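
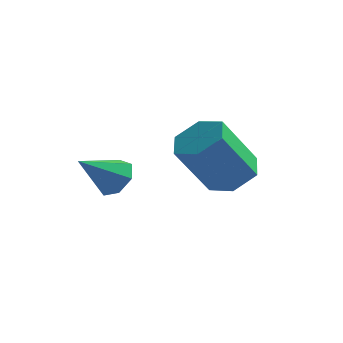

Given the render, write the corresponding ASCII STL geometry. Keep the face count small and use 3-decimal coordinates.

solid 
facet normal 0.533 0.557 -0.637
outer loop
vertex -1.157 0.887 3.455
vertex -1.618 1.136 3.287
vertex -1.281 1.281 3.696
endloop
endfacet
facet normal 0.534 -0.312 0.785
outer loop
vertex -1.157 0.887 3.455
vertex -1.281 1.281 3.696
vertex -2.242 0.484 4.033
endloop
endfacet
facet normal 0.533 0.557 -0.637
outer loop
vertex -1.281 1.281 3.696
vertex -1.618 1.136 3.287
vertex -1.658 1.565 3.629
endloop
endfacet
facet normal 0.070 0.316 0.946
outer loop
vertex -1.281 1.281 3.696
vertex -1.658 1.565 3.629
vertex -2.242 0.484 4.033
endloop
endfacet
facet normal 0.532 0.557 -0.637
outer loop
vertex -1.658 1.565 3.629
vertex -1.618 1.136 3.287
vertex -2.006 1.526 3.304
endloop
endfacet
facet normal -0.604 0.544 0.582
outer loop
vertex -1.658 1.565 3.629
vertex -2.006 1.526 3.304
vertex -2.242 0.484 4.033
endloop
endfacet
facet normal 0.532 0.557 -0.638
outer loop
vertex -2.006 1.526 3.304
vertex -1.618 1.136 3.287
vertex -2.062 1.193 2.967
endloop
endfacet
facet normal -0.980 0.199 -0.033
outer loop
vertex -2.006 1.526 3.304
vertex -2.062 1.193 2.967
vertex -2.242 0.484 4.033
endloop
endfacet
facet normal 0.531 0.557 -0.638
outer loop
vertex -2.062 1.193 2.967
vertex -1.618 1.136 3.287
vertex -1.784 0.817 2.87
endloop
endfacet
facet normal -0.774 -0.459 -0.436
outer loop
vertex -2.062 1.193 2.967
vertex -1.784 0.817 2.87
vertex -2.242 0.484 4.033
endloop
endfacet
facet normal 0.534 0.556 -0.638
outer loop
vertex -1.784 0.817 2.87
vertex -1.618 1.136 3.287
vertex -1.382 0.681 3.088
endloop
endfacet
facet normal -0.141 -0.936 -0.323
outer loop
vertex -1.784 0.817 2.87
vertex -1.382 0.681 3.088
vertex -2.242 0.484 4.033
endloop
endfacet
facet normal 0.533 0.556 -0.638
outer loop
vertex -1.382 0.681 3.088
vertex -1.618 1.136 3.287
vertex -1.157 0.887 3.455
endloop
endfacet
facet normal 0.440 -0.871 0.219
outer loop
vertex -1.382 0.681 3.088
vertex -1.157 0.887 3.455
vertex -2.242 0.484 4.033
endloop
endfacet
facet normal 0.419 0.349 -0.839
outer loop
vertex 0.852 3.971 2.892
vertex 0.399 3.572 2.5
vertex 0.217 4.243 2.688
endloop
endfacet
facet normal 0.218 0.858 0.465
outer loop
vertex 0.852 3.971 2.892
vertex 0.217 4.243 2.688
vertex 0.175 3.407 4.251
endloop
endfacet
facet normal 0.219 0.858 0.465
outer loop
vertex 0.175 3.407 4.251
vertex 0.217 4.243 2.688
vertex -0.46 3.679 4.048
endloop
endfacet
facet normal -0.417 -0.348 0.840
outer loop
vertex 0.175 3.407 4.251
vertex -0.46 3.679 4.048
vertex -0.279 3.008 3.86
endloop
endfacet
facet normal 0.418 0.348 -0.839
outer loop
vertex 0.217 4.243 2.688
vertex 0.399 3.572 2.5
vertex -0.236 3.844 2.297
endloop
endfacet
facet normal -0.655 0.756 -0.013
outer loop
vertex 0.217 4.243 2.688
vertex -0.236 3.844 2.297
vertex -0.46 3.679 4.048
endloop
endfacet
facet normal -0.654 0.756 -0.012
outer loop
vertex -0.46 3.679 4.048
vertex -0.236 3.844 2.297
vertex -0.914 3.28 3.656
endloop
endfacet
facet normal -0.419 -0.348 0.839
outer loop
vertex -0.46 3.679 4.048
vertex -0.914 3.28 3.656
vertex -0.279 3.008 3.86
endloop
endfacet
facet normal 0.417 0.348 -0.840
outer loop
vertex -0.236 3.844 2.297
vertex 0.399 3.572 2.5
vertex -0.055 3.173 2.109
endloop
endfacet
facet normal -0.873 -0.102 -0.478
outer loop
vertex -0.236 3.844 2.297
vertex -0.055 3.173 2.109
vertex -0.914 3.28 3.656
endloop
endfacet
facet normal -0.873 -0.103 -0.477
outer loop
vertex -0.914 3.28 3.656
vertex -0.055 3.173 2.109
vertex -0.732 2.609 3.468
endloop
endfacet
facet normal -0.419 -0.349 0.839
outer loop
vertex -0.914 3.28 3.656
vertex -0.732 2.609 3.468
vertex -0.279 3.008 3.86
endloop
endfacet
facet normal 0.417 0.348 -0.840
outer loop
vertex -0.055 3.173 2.109
vertex 0.399 3.572 2.5
vertex 0.58 2.901 2.312
endloop
endfacet
facet normal -0.219 -0.858 -0.465
outer loop
vertex -0.055 3.173 2.109
vertex 0.58 2.901 2.312
vertex -0.732 2.609 3.468
endloop
endfacet
facet normal -0.218 -0.858 -0.465
outer loop
vertex -0.732 2.609 3.468
vertex 0.58 2.901 2.312
vertex -0.097 2.337 3.672
endloop
endfacet
facet normal -0.419 -0.349 0.839
outer loop
vertex -0.732 2.609 3.468
vertex -0.097 2.337 3.672
vertex -0.279 3.008 3.86
endloop
endfacet
facet normal 0.419 0.348 -0.839
outer loop
vertex 0.58 2.901 2.312
vertex 0.399 3.572 2.5
vertex 1.034 3.3 2.704
endloop
endfacet
facet normal 0.654 -0.756 0.012
outer loop
vertex 0.58 2.901 2.312
vertex 1.034 3.3 2.704
vertex -0.097 2.337 3.672
endloop
endfacet
facet normal 0.655 -0.756 0.013
outer loop
vertex -0.097 2.337 3.672
vertex 1.034 3.3 2.704
vertex 0.356 2.736 4.063
endloop
endfacet
facet normal -0.418 -0.348 0.839
outer loop
vertex -0.097 2.337 3.672
vertex 0.356 2.736 4.063
vertex -0.279 3.008 3.86
endloop
endfacet
facet normal 0.419 0.349 -0.839
outer loop
vertex 1.034 3.3 2.704
vertex 0.399 3.572 2.5
vertex 0.852 3.971 2.892
endloop
endfacet
facet normal 0.872 0.103 0.478
outer loop
vertex 1.034 3.3 2.704
vertex 0.852 3.971 2.892
vertex 0.356 2.736 4.063
endloop
endfacet
facet normal 0.873 0.102 0.477
outer loop
vertex 0.356 2.736 4.063
vertex 0.852 3.971 2.892
vertex 0.175 3.407 4.251
endloop
endfacet
facet normal -0.417 -0.348 0.840
outer loop
vertex 0.356 2.736 4.063
vertex 0.175 3.407 4.251
vertex -0.279 3.008 3.86
endloop
endfacet

endsolid


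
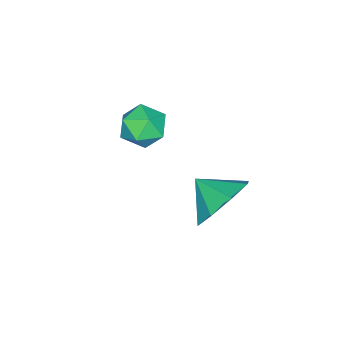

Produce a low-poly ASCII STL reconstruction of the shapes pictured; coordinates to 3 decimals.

solid 
facet normal -0.367 0.273 0.889
outer loop
vertex -2.894 -2.925 1.17
vertex -2.692 -3.574 1.453
vertex -2.226 -3.004 1.47
endloop
endfacet
facet normal -0.135 0.841 0.523
outer loop
vertex -2.894 -2.925 1.17
vertex -2.226 -3.004 1.47
vertex -2.306 -2.627 0.843
endloop
endfacet
facet normal -0.491 0.866 -0.094
outer loop
vertex -2.894 -2.925 1.17
vertex -2.306 -2.627 0.843
vertex -2.821 -2.963 0.439
endloop
endfacet
facet normal -0.943 0.313 -0.110
outer loop
vertex -2.894 -2.925 1.17
vertex -2.821 -2.963 0.439
vertex -3.059 -3.548 0.816
endloop
endfacet
facet normal -0.866 -0.053 0.497
outer loop
vertex -2.894 -2.925 1.17
vertex -3.059 -3.548 0.816
vertex -2.692 -3.574 1.453
endloop
endfacet
facet normal 0.557 0.741 0.375
outer loop
vertex -2.306 -2.627 0.843
vertex -2.226 -3.004 1.47
vertex -1.741 -3.092 0.924
endloop
endfacet
facet normal 0.181 -0.177 0.968
outer loop
vertex -2.226 -3.004 1.47
vertex -2.692 -3.574 1.453
vertex -1.979 -3.677 1.301
endloop
endfacet
facet normal -0.627 -0.704 0.333
outer loop
vertex -2.692 -3.574 1.453
vertex -3.059 -3.548 0.816
vertex -2.494 -4.013 0.897
endloop
endfacet
facet normal -0.752 -0.113 -0.650
outer loop
vertex -3.059 -3.548 0.816
vertex -2.821 -2.963 0.439
vertex -2.574 -3.636 0.27
endloop
endfacet
facet normal -0.020 0.781 -0.624
outer loop
vertex -2.821 -2.963 0.439
vertex -2.306 -2.627 0.843
vertex -2.108 -3.066 0.287
endloop
endfacet
facet normal 0.943 -0.313 0.110
outer loop
vertex -1.906 -3.715 0.57
vertex -1.741 -3.092 0.924
vertex -1.979 -3.677 1.301
endloop
endfacet
facet normal 0.491 -0.866 0.094
outer loop
vertex -1.906 -3.715 0.57
vertex -1.979 -3.677 1.301
vertex -2.494 -4.013 0.897
endloop
endfacet
facet normal 0.135 -0.841 -0.523
outer loop
vertex -1.906 -3.715 0.57
vertex -2.494 -4.013 0.897
vertex -2.574 -3.636 0.27
endloop
endfacet
facet normal 0.367 -0.273 -0.889
outer loop
vertex -1.906 -3.715 0.57
vertex -2.574 -3.636 0.27
vertex -2.108 -3.066 0.287
endloop
endfacet
facet normal 0.866 0.053 -0.497
outer loop
vertex -1.906 -3.715 0.57
vertex -2.108 -3.066 0.287
vertex -1.741 -3.092 0.924
endloop
endfacet
facet normal 0.752 0.113 0.650
outer loop
vertex -1.979 -3.677 1.301
vertex -1.741 -3.092 0.924
vertex -2.226 -3.004 1.47
endloop
endfacet
facet normal 0.020 -0.781 0.624
outer loop
vertex -2.494 -4.013 0.897
vertex -1.979 -3.677 1.301
vertex -2.692 -3.574 1.453
endloop
endfacet
facet normal -0.557 -0.741 -0.375
outer loop
vertex -2.574 -3.636 0.27
vertex -2.494 -4.013 0.897
vertex -3.059 -3.548 0.816
endloop
endfacet
facet normal -0.181 0.177 -0.968
outer loop
vertex -2.108 -3.066 0.287
vertex -2.574 -3.636 0.27
vertex -2.821 -2.963 0.439
endloop
endfacet
facet normal 0.627 0.704 -0.333
outer loop
vertex -1.741 -3.092 0.924
vertex -2.108 -3.066 0.287
vertex -2.306 -2.627 0.843
endloop
endfacet
facet normal 0.061 0.865 -0.499
outer loop
vertex -0.328 0.035 0.729
vertex -1.199 -0.119 0.355
vertex -0.866 0.313 1.145
endloop
endfacet
facet normal 0.472 -0.317 0.823
outer loop
vertex -0.328 0.035 0.729
vertex -0.866 0.313 1.145
vertex -1.261 -1.001 0.865
endloop
endfacet
facet normal 0.061 0.865 -0.499
outer loop
vertex -0.866 0.313 1.145
vertex -1.199 -0.119 0.355
vertex -1.599 0.338 1.098
endloop
endfacet
facet normal -0.069 -0.188 0.980
outer loop
vertex -0.866 0.313 1.145
vertex -1.599 0.338 1.098
vertex -1.261 -1.001 0.865
endloop
endfacet
facet normal 0.062 0.865 -0.499
outer loop
vertex -1.599 0.338 1.098
vertex -1.199 -0.119 0.355
vertex -2.097 0.096 0.617
endloop
endfacet
facet normal -0.593 -0.281 0.755
outer loop
vertex -1.599 0.338 1.098
vertex -2.097 0.096 0.617
vertex -1.261 -1.001 0.865
endloop
endfacet
facet normal 0.061 0.864 -0.499
outer loop
vertex -2.097 0.096 0.617
vertex -1.199 -0.119 0.355
vertex -2.069 -0.273 -0.018
endloop
endfacet
facet normal -0.793 -0.541 0.280
outer loop
vertex -2.097 0.096 0.617
vertex -2.069 -0.273 -0.018
vertex -1.261 -1.001 0.865
endloop
endfacet
facet normal 0.061 0.864 -0.500
outer loop
vertex -2.069 -0.273 -0.018
vertex -1.199 -0.119 0.355
vertex -1.531 -0.552 -0.434
endloop
endfacet
facet normal -0.553 -0.816 -0.167
outer loop
vertex -2.069 -0.273 -0.018
vertex -1.531 -0.552 -0.434
vertex -1.261 -1.001 0.865
endloop
endfacet
facet normal 0.061 0.864 -0.500
outer loop
vertex -1.531 -0.552 -0.434
vertex -1.199 -0.119 0.355
vertex -0.799 -0.577 -0.388
endloop
endfacet
facet normal -0.012 -0.946 -0.324
outer loop
vertex -1.531 -0.552 -0.434
vertex -0.799 -0.577 -0.388
vertex -1.261 -1.001 0.865
endloop
endfacet
facet normal 0.062 0.864 -0.499
outer loop
vertex -0.799 -0.577 -0.388
vertex -1.199 -0.119 0.355
vertex -0.3 -0.334 0.094
endloop
endfacet
facet normal 0.512 -0.853 -0.100
outer loop
vertex -0.799 -0.577 -0.388
vertex -0.3 -0.334 0.094
vertex -1.261 -1.001 0.865
endloop
endfacet
facet normal 0.062 0.864 -0.499
outer loop
vertex -0.3 -0.334 0.094
vertex -1.199 -0.119 0.355
vertex -0.328 0.035 0.729
endloop
endfacet
facet normal 0.713 -0.592 0.376
outer loop
vertex -0.3 -0.334 0.094
vertex -0.328 0.035 0.729
vertex -1.261 -1.001 0.865
endloop
endfacet

endsolid


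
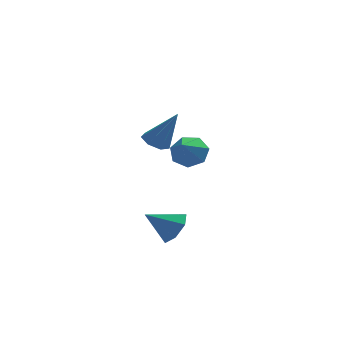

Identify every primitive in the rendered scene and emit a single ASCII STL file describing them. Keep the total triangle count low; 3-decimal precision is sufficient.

solid 
facet normal 0.808 0.107 -0.579
outer loop
vertex 0.185 -1.898 -2.278
vertex -0.306 -2.022 -2.986
vertex -0.115 -1.276 -2.582
endloop
endfacet
facet normal 0.004 0.440 0.898
outer loop
vertex 0.185 -1.898 -2.278
vertex -0.115 -1.276 -2.582
vertex -1.494 -2.178 -2.134
endloop
endfacet
facet normal 0.809 0.106 -0.579
outer loop
vertex -0.115 -1.276 -2.582
vertex -0.306 -2.022 -2.986
vertex -0.558 -1.215 -3.19
endloop
endfacet
facet normal -0.414 0.825 0.385
outer loop
vertex -0.115 -1.276 -2.582
vertex -0.558 -1.215 -3.19
vertex -1.494 -2.178 -2.134
endloop
endfacet
facet normal 0.808 0.106 -0.580
outer loop
vertex -0.558 -1.215 -3.19
vertex -0.306 -2.022 -2.986
vertex -0.812 -1.762 -3.644
endloop
endfacet
facet normal -0.807 0.551 -0.213
outer loop
vertex -0.558 -1.215 -3.19
vertex -0.812 -1.762 -3.644
vertex -1.494 -2.178 -2.134
endloop
endfacet
facet normal 0.808 0.106 -0.579
outer loop
vertex -0.812 -1.762 -3.644
vertex -0.306 -2.022 -2.986
vertex -0.684 -2.505 -3.602
endloop
endfacet
facet normal -0.878 -0.176 -0.445
outer loop
vertex -0.812 -1.762 -3.644
vertex -0.684 -2.505 -3.602
vertex -1.494 -2.178 -2.134
endloop
endfacet
facet normal 0.808 0.106 -0.579
outer loop
vertex -0.684 -2.505 -3.602
vertex -0.306 -2.022 -2.986
vertex -0.272 -2.884 -3.096
endloop
endfacet
facet normal -0.574 -0.807 -0.137
outer loop
vertex -0.684 -2.505 -3.602
vertex -0.272 -2.884 -3.096
vertex -1.494 -2.178 -2.134
endloop
endfacet
facet normal 0.808 0.106 -0.579
outer loop
vertex -0.272 -2.884 -3.096
vertex -0.306 -2.022 -2.986
vertex 0.115 -2.614 -2.507
endloop
endfacet
facet normal -0.124 -0.869 0.480
outer loop
vertex -0.272 -2.884 -3.096
vertex 0.115 -2.614 -2.507
vertex -1.494 -2.178 -2.134
endloop
endfacet
facet normal 0.808 0.106 -0.579
outer loop
vertex 0.115 -2.614 -2.507
vertex -0.306 -2.022 -2.986
vertex 0.185 -1.898 -2.278
endloop
endfacet
facet normal 0.133 -0.314 0.940
outer loop
vertex 0.115 -2.614 -2.507
vertex 0.185 -1.898 -2.278
vertex -1.494 -2.178 -2.134
endloop
endfacet
facet normal -0.481 0.111 -0.869
outer loop
vertex -0.491 -1.441 1.271
vertex -1.047 -1.267 1.601
vertex -0.553 -0.873 1.378
endloop
endfacet
facet normal 0.976 0.138 -0.167
outer loop
vertex -0.491 -1.441 1.271
vertex -0.553 -0.873 1.378
vertex -0.153 -1.473 3.219
endloop
endfacet
facet normal -0.481 0.111 -0.870
outer loop
vertex -0.553 -0.873 1.378
vertex -1.047 -1.267 1.601
vertex -0.987 -0.601 1.653
endloop
endfacet
facet normal 0.586 0.800 0.133
outer loop
vertex -0.553 -0.873 1.378
vertex -0.987 -0.601 1.653
vertex -0.153 -1.473 3.219
endloop
endfacet
facet normal -0.481 0.111 -0.870
outer loop
vertex -0.987 -0.601 1.653
vertex -1.047 -1.267 1.601
vertex -1.467 -0.831 1.889
endloop
endfacet
facet normal -0.136 0.833 0.536
outer loop
vertex -0.987 -0.601 1.653
vertex -1.467 -0.831 1.889
vertex -0.153 -1.473 3.219
endloop
endfacet
facet normal -0.481 0.111 -0.870
outer loop
vertex -1.467 -0.831 1.889
vertex -1.047 -1.267 1.601
vertex -1.63 -1.388 1.908
endloop
endfacet
facet normal -0.642 0.213 0.737
outer loop
vertex -1.467 -0.831 1.889
vertex -1.63 -1.388 1.908
vertex -0.153 -1.473 3.219
endloop
endfacet
facet normal -0.481 0.112 -0.870
outer loop
vertex -1.63 -1.388 1.908
vertex -1.047 -1.267 1.601
vertex -1.355 -1.854 1.696
endloop
endfacet
facet normal -0.553 -0.593 0.585
outer loop
vertex -1.63 -1.388 1.908
vertex -1.355 -1.854 1.696
vertex -0.153 -1.473 3.219
endloop
endfacet
facet normal -0.480 0.111 -0.870
outer loop
vertex -1.355 -1.854 1.696
vertex -1.047 -1.267 1.601
vertex -0.848 -1.878 1.413
endloop
endfacet
facet normal 0.063 -0.979 0.195
outer loop
vertex -1.355 -1.854 1.696
vertex -0.848 -1.878 1.413
vertex -0.153 -1.473 3.219
endloop
endfacet
facet normal -0.481 0.111 -0.869
outer loop
vertex -0.848 -1.878 1.413
vertex -1.047 -1.267 1.601
vertex -0.491 -1.441 1.271
endloop
endfacet
facet normal 0.744 -0.653 -0.140
outer loop
vertex -0.848 -1.878 1.413
vertex -0.491 -1.441 1.271
vertex -0.153 -1.473 3.219
endloop
endfacet
facet normal 0.214 0.781 -0.587
outer loop
vertex 0.816 1.739 0.475
vertex 0.385 1.37 -0.172
vertex 0.09 1.906 0.433
endloop
endfacet
facet normal -0.012 0.194 0.981
outer loop
vertex 0.816 1.739 0.475
vertex 0.09 1.906 0.433
vertex 0.035 0.09 0.792
endloop
endfacet
facet normal 0.213 0.781 -0.587
outer loop
vertex 0.09 1.906 0.433
vertex 0.385 1.37 -0.172
vertex -0.414 1.669 -0.065
endloop
endfacet
facet normal -0.730 0.154 0.666
outer loop
vertex 0.09 1.906 0.433
vertex -0.414 1.669 -0.065
vertex 0.035 0.09 0.792
endloop
endfacet
facet normal 0.214 0.781 -0.587
outer loop
vertex -0.414 1.669 -0.065
vertex 0.385 1.37 -0.172
vertex -0.316 1.208 -0.643
endloop
endfacet
facet normal -0.966 -0.254 0.039
outer loop
vertex -0.414 1.669 -0.065
vertex -0.316 1.208 -0.643
vertex 0.035 0.09 0.792
endloop
endfacet
facet normal 0.214 0.780 -0.588
outer loop
vertex -0.316 1.208 -0.643
vertex 0.385 1.37 -0.172
vertex 0.31 0.868 -0.866
endloop
endfacet
facet normal -0.544 -0.721 -0.429
outer loop
vertex -0.316 1.208 -0.643
vertex 0.31 0.868 -0.866
vertex 0.035 0.09 0.792
endloop
endfacet
facet normal 0.215 0.780 -0.588
outer loop
vertex 0.31 0.868 -0.866
vertex 0.385 1.37 -0.172
vertex 0.993 0.906 -0.566
endloop
endfacet
facet normal 0.219 -0.897 -0.385
outer loop
vertex 0.31 0.868 -0.866
vertex 0.993 0.906 -0.566
vertex 0.035 0.09 0.792
endloop
endfacet
facet normal 0.214 0.780 -0.588
outer loop
vertex 0.993 0.906 -0.566
vertex 0.385 1.37 -0.172
vertex 1.218 1.294 0.03
endloop
endfacet
facet normal 0.749 -0.648 0.139
outer loop
vertex 0.993 0.906 -0.566
vertex 1.218 1.294 0.03
vertex 0.035 0.09 0.792
endloop
endfacet
facet normal 0.214 0.781 -0.587
outer loop
vertex 1.218 1.294 0.03
vertex 0.385 1.37 -0.172
vertex 0.816 1.739 0.475
endloop
endfacet
facet normal 0.646 -0.162 0.746
outer loop
vertex 1.218 1.294 0.03
vertex 0.816 1.739 0.475
vertex 0.035 0.09 0.792
endloop
endfacet

endsolid


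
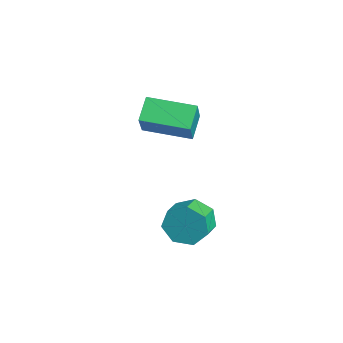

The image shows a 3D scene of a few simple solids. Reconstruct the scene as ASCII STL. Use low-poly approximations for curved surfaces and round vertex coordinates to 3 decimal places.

solid 
facet normal -0.670 0.412 0.617
outer loop
vertex -1.864 -4.229 1.628
vertex -0.937 -2.412 1.422
vertex -2.841 -3.878 0.332
endloop
endfacet
facet normal -0.452 -0.886 0.101
outer loop
vertex -2.043 -4.368 -0.402
vertex -1.864 -4.229 1.628
vertex -2.841 -3.878 0.332
endloop
endfacet
facet normal -0.670 0.412 0.617
outer loop
vertex -2.841 -3.878 0.332
vertex -0.937 -2.412 1.422
vertex -1.914 -2.061 0.126
endloop
endfacet
facet normal -0.588 0.212 -0.781
outer loop
vertex -1.914 -2.061 0.126
vertex -2.043 -4.368 -0.402
vertex -2.841 -3.878 0.332
endloop
endfacet
facet normal 0.588 -0.212 0.781
outer loop
vertex -1.864 -4.229 1.628
vertex -0.139 -2.902 0.688
vertex -0.937 -2.412 1.422
endloop
endfacet
facet normal -0.452 -0.886 0.101
outer loop
vertex -1.066 -4.719 0.894
vertex -1.864 -4.229 1.628
vertex -2.043 -4.368 -0.402
endloop
endfacet
facet normal 0.588 -0.212 0.781
outer loop
vertex -1.066 -4.719 0.894
vertex -0.139 -2.902 0.688
vertex -1.864 -4.229 1.628
endloop
endfacet
facet normal 0.452 0.886 -0.101
outer loop
vertex -0.937 -2.412 1.422
vertex -0.139 -2.902 0.688
vertex -1.914 -2.061 0.126
endloop
endfacet
facet normal -0.588 0.212 -0.781
outer loop
vertex -1.116 -2.551 -0.608
vertex -2.043 -4.368 -0.402
vertex -1.914 -2.061 0.126
endloop
endfacet
facet normal 0.452 0.886 -0.101
outer loop
vertex -1.914 -2.061 0.126
vertex -0.139 -2.902 0.688
vertex -1.116 -2.551 -0.608
endloop
endfacet
facet normal 0.670 -0.412 -0.617
outer loop
vertex -1.116 -2.551 -0.608
vertex -1.066 -4.719 0.894
vertex -2.043 -4.368 -0.402
endloop
endfacet
facet normal 0.670 -0.412 -0.617
outer loop
vertex -0.139 -2.902 0.688
vertex -1.066 -4.719 0.894
vertex -1.116 -2.551 -0.608
endloop
endfacet
facet normal -0.811 0.516 -0.277
outer loop
vertex 0.966 -2.709 -4.875
vertex 0.532 -2.942 -4.04
vertex 1.089 -2.173 -4.238
endloop
endfacet
facet normal 0.566 0.574 -0.592
outer loop
vertex 0.966 -2.709 -4.875
vertex 1.089 -2.173 -4.238
vertex 1.842 -3.265 -4.576
endloop
endfacet
facet normal 0.567 0.574 -0.591
outer loop
vertex 1.842 -3.265 -4.576
vertex 1.089 -2.173 -4.238
vertex 1.965 -2.729 -3.938
endloop
endfacet
facet normal 0.811 -0.516 0.277
outer loop
vertex 1.842 -3.265 -4.576
vertex 1.965 -2.729 -3.938
vertex 1.408 -3.498 -3.74
endloop
endfacet
facet normal -0.811 0.515 -0.278
outer loop
vertex 1.089 -2.173 -4.238
vertex 0.532 -2.942 -4.04
vertex 0.792 -2.216 -3.452
endloop
endfacet
facet normal 0.467 0.856 0.223
outer loop
vertex 1.089 -2.173 -4.238
vertex 0.792 -2.216 -3.452
vertex 1.965 -2.729 -3.938
endloop
endfacet
facet normal 0.467 0.856 0.223
outer loop
vertex 1.965 -2.729 -3.938
vertex 0.792 -2.216 -3.452
vertex 1.668 -2.772 -3.152
endloop
endfacet
facet normal 0.811 -0.515 0.278
outer loop
vertex 1.965 -2.729 -3.938
vertex 1.668 -2.772 -3.152
vertex 1.408 -3.498 -3.74
endloop
endfacet
facet normal -0.811 0.515 -0.277
outer loop
vertex 0.792 -2.216 -3.452
vertex 0.532 -2.942 -4.04
vertex 0.3 -2.806 -3.108
endloop
endfacet
facet normal 0.016 0.494 0.869
outer loop
vertex 0.792 -2.216 -3.452
vertex 0.3 -2.806 -3.108
vertex 1.668 -2.772 -3.152
endloop
endfacet
facet normal 0.016 0.494 0.869
outer loop
vertex 1.668 -2.772 -3.152
vertex 0.3 -2.806 -3.108
vertex 1.176 -3.362 -2.808
endloop
endfacet
facet normal 0.811 -0.515 0.277
outer loop
vertex 1.668 -2.772 -3.152
vertex 1.176 -3.362 -2.808
vertex 1.408 -3.498 -3.74
endloop
endfacet
facet normal -0.811 0.516 -0.277
outer loop
vertex 0.3 -2.806 -3.108
vertex 0.532 -2.942 -4.04
vertex -0.018 -3.498 -3.466
endloop
endfacet
facet normal -0.447 -0.240 0.861
outer loop
vertex 0.3 -2.806 -3.108
vertex -0.018 -3.498 -3.466
vertex 1.176 -3.362 -2.808
endloop
endfacet
facet normal -0.447 -0.240 0.862
outer loop
vertex 1.176 -3.362 -2.808
vertex -0.018 -3.498 -3.466
vertex 0.858 -4.055 -3.166
endloop
endfacet
facet normal 0.811 -0.515 0.277
outer loop
vertex 1.176 -3.362 -2.808
vertex 0.858 -4.055 -3.166
vertex 1.408 -3.498 -3.74
endloop
endfacet
facet normal -0.811 0.515 -0.278
outer loop
vertex -0.018 -3.498 -3.466
vertex 0.532 -2.942 -4.04
vertex 0.079 -3.772 -4.256
endloop
endfacet
facet normal -0.574 -0.793 0.204
outer loop
vertex -0.018 -3.498 -3.466
vertex 0.079 -3.772 -4.256
vertex 0.858 -4.055 -3.166
endloop
endfacet
facet normal -0.573 -0.794 0.204
outer loop
vertex 0.858 -4.055 -3.166
vertex 0.079 -3.772 -4.256
vertex 0.955 -4.328 -3.957
endloop
endfacet
facet normal 0.811 -0.515 0.277
outer loop
vertex 0.858 -4.055 -3.166
vertex 0.955 -4.328 -3.957
vertex 1.408 -3.498 -3.74
endloop
endfacet
facet normal -0.811 0.515 -0.278
outer loop
vertex 0.079 -3.772 -4.256
vertex 0.532 -2.942 -4.04
vertex 0.517 -3.42 -4.883
endloop
endfacet
facet normal -0.268 -0.748 -0.607
outer loop
vertex 0.079 -3.772 -4.256
vertex 0.517 -3.42 -4.883
vertex 0.955 -4.328 -3.957
endloop
endfacet
facet normal -0.269 -0.748 -0.606
outer loop
vertex 0.955 -4.328 -3.957
vertex 0.517 -3.42 -4.883
vertex 1.392 -3.977 -4.584
endloop
endfacet
facet normal 0.811 -0.515 0.277
outer loop
vertex 0.955 -4.328 -3.957
vertex 1.392 -3.977 -4.584
vertex 1.408 -3.498 -3.74
endloop
endfacet
facet normal -0.811 0.515 -0.278
outer loop
vertex 0.517 -3.42 -4.883
vertex 0.532 -2.942 -4.04
vertex 0.966 -2.709 -4.875
endloop
endfacet
facet normal 0.239 -0.140 -0.961
outer loop
vertex 0.517 -3.42 -4.883
vertex 0.966 -2.709 -4.875
vertex 1.392 -3.977 -4.584
endloop
endfacet
facet normal 0.239 -0.140 -0.961
outer loop
vertex 1.392 -3.977 -4.584
vertex 0.966 -2.709 -4.875
vertex 1.842 -3.265 -4.576
endloop
endfacet
facet normal 0.811 -0.516 0.277
outer loop
vertex 1.392 -3.977 -4.584
vertex 1.842 -3.265 -4.576
vertex 1.408 -3.498 -3.74
endloop
endfacet

endsolid


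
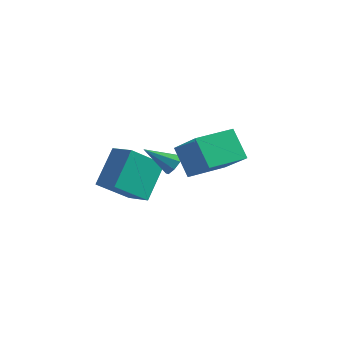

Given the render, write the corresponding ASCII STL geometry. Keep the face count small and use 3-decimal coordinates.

solid 
facet normal -0.583 0.243 0.775
outer loop
vertex 1.022 -2.257 3.795
vertex 1.748 -0.589 3.818
vertex -0.436 -1.605 2.494
endloop
endfacet
facet normal -0.399 -0.917 -0.013
outer loop
vertex 0.492 -1.991 1.262
vertex 1.022 -2.257 3.795
vertex -0.436 -1.605 2.494
endloop
endfacet
facet normal -0.583 0.243 0.775
outer loop
vertex -0.436 -1.605 2.494
vertex 1.748 -0.589 3.818
vertex 0.291 0.064 2.517
endloop
endfacet
facet normal -0.707 0.317 -0.632
outer loop
vertex 0.291 0.064 2.517
vertex 0.492 -1.991 1.262
vertex -0.436 -1.605 2.494
endloop
endfacet
facet normal 0.707 -0.317 0.632
outer loop
vertex 1.022 -2.257 3.795
vertex 2.676 -0.975 2.586
vertex 1.748 -0.589 3.818
endloop
endfacet
facet normal -0.400 -0.917 -0.013
outer loop
vertex 1.949 -2.644 2.563
vertex 1.022 -2.257 3.795
vertex 0.492 -1.991 1.262
endloop
endfacet
facet normal 0.707 -0.317 0.632
outer loop
vertex 1.949 -2.644 2.563
vertex 2.676 -0.975 2.586
vertex 1.022 -2.257 3.795
endloop
endfacet
facet normal 0.399 0.917 0.013
outer loop
vertex 1.748 -0.589 3.818
vertex 2.676 -0.975 2.586
vertex 0.291 0.064 2.517
endloop
endfacet
facet normal -0.707 0.317 -0.632
outer loop
vertex 1.218 -0.323 1.285
vertex 0.492 -1.991 1.262
vertex 0.291 0.064 2.517
endloop
endfacet
facet normal 0.399 0.917 0.012
outer loop
vertex 0.291 0.064 2.517
vertex 2.676 -0.975 2.586
vertex 1.218 -0.323 1.285
endloop
endfacet
facet normal 0.583 -0.243 -0.775
outer loop
vertex 1.218 -0.323 1.285
vertex 1.949 -2.644 2.563
vertex 0.492 -1.991 1.262
endloop
endfacet
facet normal 0.583 -0.243 -0.775
outer loop
vertex 2.676 -0.975 2.586
vertex 1.949 -2.644 2.563
vertex 1.218 -0.323 1.285
endloop
endfacet
facet normal -0.932 0.216 -0.291
outer loop
vertex -4.269 -0.611 0.851
vertex -3.548 0.783 -0.422
vertex -4.135 -2.048 -0.647
endloop
endfacet
facet normal -0.357 -0.690 0.630
outer loop
vertex -2.952 -2.323 -0.278
vertex -4.269 -0.611 0.851
vertex -4.135 -2.048 -0.647
endloop
endfacet
facet normal -0.932 0.216 -0.290
outer loop
vertex -4.135 -2.048 -0.647
vertex -3.548 0.783 -0.422
vertex -3.415 -0.655 -1.92
endloop
endfacet
facet normal 0.064 -0.691 -0.720
outer loop
vertex -3.415 -0.655 -1.92
vertex -2.952 -2.323 -0.278
vertex -4.135 -2.048 -0.647
endloop
endfacet
facet normal -0.064 0.691 0.720
outer loop
vertex -4.269 -0.611 0.851
vertex -2.365 0.508 -0.053
vertex -3.548 0.783 -0.422
endloop
endfacet
facet normal -0.356 -0.690 0.630
outer loop
vertex -3.085 -0.885 1.22
vertex -4.269 -0.611 0.851
vertex -2.952 -2.323 -0.278
endloop
endfacet
facet normal -0.064 0.691 0.720
outer loop
vertex -3.085 -0.885 1.22
vertex -2.365 0.508 -0.053
vertex -4.269 -0.611 0.851
endloop
endfacet
facet normal 0.357 0.690 -0.630
outer loop
vertex -3.548 0.783 -0.422
vertex -2.365 0.508 -0.053
vertex -3.415 -0.655 -1.92
endloop
endfacet
facet normal 0.065 -0.691 -0.720
outer loop
vertex -2.231 -0.929 -1.551
vertex -2.952 -2.323 -0.278
vertex -3.415 -0.655 -1.92
endloop
endfacet
facet normal 0.356 0.690 -0.630
outer loop
vertex -3.415 -0.655 -1.92
vertex -2.365 0.508 -0.053
vertex -2.231 -0.929 -1.551
endloop
endfacet
facet normal 0.932 -0.217 0.291
outer loop
vertex -2.231 -0.929 -1.551
vertex -3.085 -0.885 1.22
vertex -2.952 -2.323 -0.278
endloop
endfacet
facet normal 0.932 -0.216 0.291
outer loop
vertex -2.365 0.508 -0.053
vertex -3.085 -0.885 1.22
vertex -2.231 -0.929 -1.551
endloop
endfacet
facet normal 0.703 0.425 -0.571
outer loop
vertex -0.643 -0.851 1.264
vertex -1.065 -0.671 0.878
vertex -0.81 -0.436 1.367
endloop
endfacet
facet normal 0.339 -0.096 0.936
outer loop
vertex -0.643 -0.851 1.264
vertex -0.81 -0.436 1.367
vertex -2.155 -1.329 1.762
endloop
endfacet
facet normal 0.703 0.425 -0.571
outer loop
vertex -0.81 -0.436 1.367
vertex -1.065 -0.671 0.878
vertex -1.126 -0.159 1.184
endloop
endfacet
facet normal -0.072 0.492 0.868
outer loop
vertex -0.81 -0.436 1.367
vertex -1.126 -0.159 1.184
vertex -2.155 -1.329 1.762
endloop
endfacet
facet normal 0.703 0.425 -0.570
outer loop
vertex -1.126 -0.159 1.184
vertex -1.065 -0.671 0.878
vertex -1.407 -0.181 0.821
endloop
endfacet
facet normal -0.578 0.708 0.405
outer loop
vertex -1.126 -0.159 1.184
vertex -1.407 -0.181 0.821
vertex -2.155 -1.329 1.762
endloop
endfacet
facet normal 0.704 0.425 -0.570
outer loop
vertex -1.407 -0.181 0.821
vertex -1.065 -0.671 0.878
vertex -1.487 -0.491 0.491
endloop
endfacet
facet normal -0.886 0.426 -0.185
outer loop
vertex -1.407 -0.181 0.821
vertex -1.487 -0.491 0.491
vertex -2.155 -1.329 1.762
endloop
endfacet
facet normal 0.704 0.425 -0.570
outer loop
vertex -1.487 -0.491 0.491
vertex -1.065 -0.671 0.878
vertex -1.32 -0.906 0.388
endloop
endfacet
facet normal -0.812 -0.190 -0.552
outer loop
vertex -1.487 -0.491 0.491
vertex -1.32 -0.906 0.388
vertex -2.155 -1.329 1.762
endloop
endfacet
facet normal 0.704 0.424 -0.570
outer loop
vertex -1.32 -0.906 0.388
vertex -1.065 -0.671 0.878
vertex -1.004 -1.184 0.572
endloop
endfacet
facet normal -0.402 -0.777 -0.484
outer loop
vertex -1.32 -0.906 0.388
vertex -1.004 -1.184 0.572
vertex -2.155 -1.329 1.762
endloop
endfacet
facet normal 0.703 0.424 -0.571
outer loop
vertex -1.004 -1.184 0.572
vertex -1.065 -0.671 0.878
vertex -0.723 -1.161 0.935
endloop
endfacet
facet normal 0.106 -0.994 -0.019
outer loop
vertex -1.004 -1.184 0.572
vertex -0.723 -1.161 0.935
vertex -2.155 -1.329 1.762
endloop
endfacet
facet normal 0.703 0.424 -0.571
outer loop
vertex -0.723 -1.161 0.935
vertex -1.065 -0.671 0.878
vertex -0.643 -0.851 1.264
endloop
endfacet
facet normal 0.412 -0.711 0.570
outer loop
vertex -0.723 -1.161 0.935
vertex -0.643 -0.851 1.264
vertex -2.155 -1.329 1.762
endloop
endfacet

endsolid


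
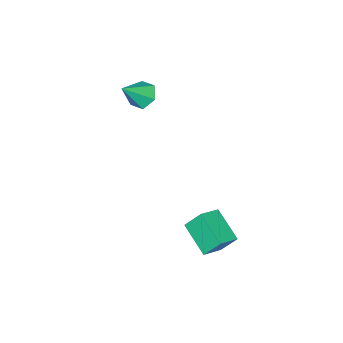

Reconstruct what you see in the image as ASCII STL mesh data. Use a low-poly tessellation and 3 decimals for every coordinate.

solid 
facet normal -0.708 0.171 -0.685
outer loop
vertex 1.286 -1.488 1.48
vertex 0.937 -1.807 1.761
vertex 0.964 -1.268 1.868
endloop
endfacet
facet normal 0.647 0.755 0.109
outer loop
vertex 1.286 -1.488 1.48
vertex 0.964 -1.268 1.868
vertex 1.703 -1.993 2.499
endloop
endfacet
facet normal -0.710 0.171 -0.683
outer loop
vertex 0.964 -1.268 1.868
vertex 0.937 -1.807 1.761
vertex 0.616 -1.587 2.15
endloop
endfacet
facet normal 0.005 0.659 0.752
outer loop
vertex 0.964 -1.268 1.868
vertex 0.616 -1.587 2.15
vertex 1.703 -1.993 2.499
endloop
endfacet
facet normal -0.709 0.174 -0.683
outer loop
vertex 0.616 -1.587 2.15
vertex 0.937 -1.807 1.761
vertex 0.588 -2.126 2.042
endloop
endfacet
facet normal -0.357 -0.166 0.919
outer loop
vertex 0.616 -1.587 2.15
vertex 0.588 -2.126 2.042
vertex 1.703 -1.993 2.499
endloop
endfacet
facet normal -0.709 0.173 -0.684
outer loop
vertex 0.588 -2.126 2.042
vertex 0.937 -1.807 1.761
vertex 0.909 -2.346 1.654
endloop
endfacet
facet normal -0.075 -0.893 0.444
outer loop
vertex 0.588 -2.126 2.042
vertex 0.909 -2.346 1.654
vertex 1.703 -1.993 2.499
endloop
endfacet
facet normal -0.710 0.172 -0.683
outer loop
vertex 0.909 -2.346 1.654
vertex 0.937 -1.807 1.761
vertex 1.258 -2.027 1.372
endloop
endfacet
facet normal 0.568 -0.798 -0.200
outer loop
vertex 0.909 -2.346 1.654
vertex 1.258 -2.027 1.372
vertex 1.703 -1.993 2.499
endloop
endfacet
facet normal -0.709 0.174 -0.683
outer loop
vertex 1.258 -2.027 1.372
vertex 0.937 -1.807 1.761
vertex 1.286 -1.488 1.48
endloop
endfacet
facet normal 0.930 0.025 -0.368
outer loop
vertex 1.258 -2.027 1.372
vertex 1.286 -1.488 1.48
vertex 1.703 -1.993 2.499
endloop
endfacet
facet normal -0.923 0.085 -0.376
outer loop
vertex 1.589 1.805 -1.376
vertex 1.92 2.839 -1.953
vertex 1.824 1.351 -2.055
endloop
endfacet
facet normal -0.269 -0.841 0.469
outer loop
vertex 2.58 1.281 -1.747
vertex 1.589 1.805 -1.376
vertex 1.824 1.351 -2.055
endloop
endfacet
facet normal -0.923 0.085 -0.375
outer loop
vertex 1.824 1.351 -2.055
vertex 1.92 2.839 -1.953
vertex 2.154 2.385 -2.632
endloop
endfacet
facet normal 0.276 -0.534 -0.799
outer loop
vertex 2.154 2.385 -2.632
vertex 2.58 1.281 -1.747
vertex 1.824 1.351 -2.055
endloop
endfacet
facet normal -0.276 0.534 0.799
outer loop
vertex 1.589 1.805 -1.376
vertex 2.676 2.769 -1.645
vertex 1.92 2.839 -1.953
endloop
endfacet
facet normal -0.269 -0.841 0.470
outer loop
vertex 2.346 1.735 -1.068
vertex 1.589 1.805 -1.376
vertex 2.58 1.281 -1.747
endloop
endfacet
facet normal -0.276 0.534 0.799
outer loop
vertex 2.346 1.735 -1.068
vertex 2.676 2.769 -1.645
vertex 1.589 1.805 -1.376
endloop
endfacet
facet normal 0.269 0.841 -0.470
outer loop
vertex 1.92 2.839 -1.953
vertex 2.676 2.769 -1.645
vertex 2.154 2.385 -2.632
endloop
endfacet
facet normal 0.276 -0.534 -0.799
outer loop
vertex 2.911 2.315 -2.324
vertex 2.58 1.281 -1.747
vertex 2.154 2.385 -2.632
endloop
endfacet
facet normal 0.269 0.841 -0.469
outer loop
vertex 2.154 2.385 -2.632
vertex 2.676 2.769 -1.645
vertex 2.911 2.315 -2.324
endloop
endfacet
facet normal 0.923 -0.086 0.375
outer loop
vertex 2.911 2.315 -2.324
vertex 2.346 1.735 -1.068
vertex 2.58 1.281 -1.747
endloop
endfacet
facet normal 0.923 -0.085 0.376
outer loop
vertex 2.676 2.769 -1.645
vertex 2.346 1.735 -1.068
vertex 2.911 2.315 -2.324
endloop
endfacet

endsolid


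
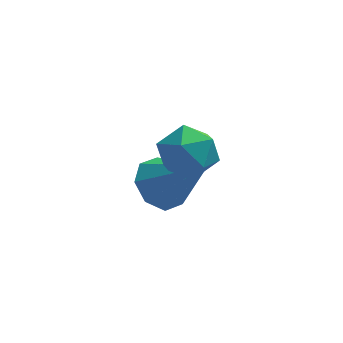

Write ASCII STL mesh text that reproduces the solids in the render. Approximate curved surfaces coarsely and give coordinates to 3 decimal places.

solid 
facet normal 0.140 0.949 -0.283
outer loop
vertex -1.534 1.471 3.231
vertex -2.117 1.754 3.892
vertex -1.214 1.675 4.075
endloop
endfacet
facet normal 0.723 0.557 -0.409
outer loop
vertex -1.534 1.471 3.231
vertex -1.214 1.675 4.075
vertex -0.895 0.931 3.626
endloop
endfacet
facet normal 0.538 0.021 -0.843
outer loop
vertex -1.534 1.471 3.231
vertex -0.895 0.931 3.626
vertex -1.602 0.551 3.165
endloop
endfacet
facet normal -0.158 0.082 -0.984
outer loop
vertex -1.534 1.471 3.231
vertex -1.602 0.551 3.165
vertex -2.357 1.06 3.329
endloop
endfacet
facet normal -0.404 0.657 -0.637
outer loop
vertex -1.534 1.471 3.231
vertex -2.357 1.06 3.329
vertex -2.117 1.754 3.892
endloop
endfacet
facet normal 0.938 0.275 0.210
outer loop
vertex -0.895 0.931 3.626
vertex -1.214 1.675 4.075
vertex -1.083 0.88 4.531
endloop
endfacet
facet normal -0.005 0.910 0.415
outer loop
vertex -1.214 1.675 4.075
vertex -2.117 1.754 3.892
vertex -1.838 1.389 4.695
endloop
endfacet
facet normal -0.886 0.436 -0.159
outer loop
vertex -2.117 1.754 3.892
vertex -2.357 1.06 3.329
vertex -2.545 1.009 4.234
endloop
endfacet
facet normal -0.489 -0.493 -0.720
outer loop
vertex -2.357 1.06 3.329
vertex -1.602 0.551 3.165
vertex -2.226 0.265 3.785
endloop
endfacet
facet normal 0.639 -0.592 -0.491
outer loop
vertex -1.602 0.551 3.165
vertex -0.895 0.931 3.626
vertex -1.323 0.186 3.968
endloop
endfacet
facet normal 0.158 -0.082 0.984
outer loop
vertex -1.906 0.469 4.629
vertex -1.083 0.88 4.531
vertex -1.838 1.389 4.695
endloop
endfacet
facet normal -0.538 -0.021 0.843
outer loop
vertex -1.906 0.469 4.629
vertex -1.838 1.389 4.695
vertex -2.545 1.009 4.234
endloop
endfacet
facet normal -0.723 -0.557 0.409
outer loop
vertex -1.906 0.469 4.629
vertex -2.545 1.009 4.234
vertex -2.226 0.265 3.785
endloop
endfacet
facet normal -0.140 -0.949 0.283
outer loop
vertex -1.906 0.469 4.629
vertex -2.226 0.265 3.785
vertex -1.323 0.186 3.968
endloop
endfacet
facet normal 0.404 -0.657 0.637
outer loop
vertex -1.906 0.469 4.629
vertex -1.323 0.186 3.968
vertex -1.083 0.88 4.531
endloop
endfacet
facet normal 0.489 0.493 0.720
outer loop
vertex -1.838 1.389 4.695
vertex -1.083 0.88 4.531
vertex -1.214 1.675 4.075
endloop
endfacet
facet normal -0.639 0.592 0.491
outer loop
vertex -2.545 1.009 4.234
vertex -1.838 1.389 4.695
vertex -2.117 1.754 3.892
endloop
endfacet
facet normal -0.938 -0.275 -0.210
outer loop
vertex -2.226 0.265 3.785
vertex -2.545 1.009 4.234
vertex -2.357 1.06 3.329
endloop
endfacet
facet normal 0.005 -0.910 -0.415
outer loop
vertex -1.323 0.186 3.968
vertex -2.226 0.265 3.785
vertex -1.602 0.551 3.165
endloop
endfacet
facet normal 0.886 -0.436 0.159
outer loop
vertex -1.083 0.88 4.531
vertex -1.323 0.186 3.968
vertex -0.895 0.931 3.626
endloop
endfacet
facet normal -0.603 0.374 -0.705
outer loop
vertex -1.851 2.693 0.2
vertex -2.443 2.963 0.85
vertex -1.718 3.344 0.432
endloop
endfacet
facet normal 0.945 -0.080 -0.318
outer loop
vertex -1.851 2.693 0.2
vertex -1.718 3.344 0.432
vertex -1.177 2.177 2.33
endloop
endfacet
facet normal -0.603 0.374 -0.705
outer loop
vertex -1.718 3.344 0.432
vertex -2.443 2.963 0.85
vertex -2.01 3.772 0.909
endloop
endfacet
facet normal 0.858 0.509 0.068
outer loop
vertex -1.718 3.344 0.432
vertex -2.01 3.772 0.909
vertex -1.177 2.177 2.33
endloop
endfacet
facet normal -0.603 0.374 -0.705
outer loop
vertex -2.01 3.772 0.909
vertex -2.443 2.963 0.85
vertex -2.555 3.726 1.351
endloop
endfacet
facet normal 0.401 0.717 0.570
outer loop
vertex -2.01 3.772 0.909
vertex -2.555 3.726 1.351
vertex -1.177 2.177 2.33
endloop
endfacet
facet normal -0.604 0.374 -0.704
outer loop
vertex -2.555 3.726 1.351
vertex -2.443 2.963 0.85
vertex -3.035 3.233 1.501
endloop
endfacet
facet normal -0.157 0.424 0.892
outer loop
vertex -2.555 3.726 1.351
vertex -3.035 3.233 1.501
vertex -1.177 2.177 2.33
endloop
endfacet
facet normal -0.603 0.375 -0.704
outer loop
vertex -3.035 3.233 1.501
vertex -2.443 2.963 0.85
vertex -3.169 2.581 1.269
endloop
endfacet
facet normal -0.492 -0.200 0.847
outer loop
vertex -3.035 3.233 1.501
vertex -3.169 2.581 1.269
vertex -1.177 2.177 2.33
endloop
endfacet
facet normal -0.603 0.374 -0.705
outer loop
vertex -3.169 2.581 1.269
vertex -2.443 2.963 0.85
vertex -2.877 2.153 0.792
endloop
endfacet
facet normal -0.405 -0.790 0.460
outer loop
vertex -3.169 2.581 1.269
vertex -2.877 2.153 0.792
vertex -1.177 2.177 2.33
endloop
endfacet
facet normal -0.603 0.374 -0.705
outer loop
vertex -2.877 2.153 0.792
vertex -2.443 2.963 0.85
vertex -2.331 2.199 0.349
endloop
endfacet
facet normal 0.051 -0.998 -0.041
outer loop
vertex -2.877 2.153 0.792
vertex -2.331 2.199 0.349
vertex -1.177 2.177 2.33
endloop
endfacet
facet normal -0.603 0.374 -0.705
outer loop
vertex -2.331 2.199 0.349
vertex -2.443 2.963 0.85
vertex -1.851 2.693 0.2
endloop
endfacet
facet normal 0.611 -0.703 -0.364
outer loop
vertex -2.331 2.199 0.349
vertex -1.851 2.693 0.2
vertex -1.177 2.177 2.33
endloop
endfacet

endsolid


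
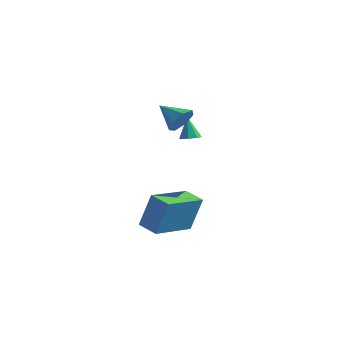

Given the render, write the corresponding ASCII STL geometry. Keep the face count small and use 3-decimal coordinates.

solid 
facet normal 0.270 -0.119 -0.955
outer loop
vertex -1.473 3.948 -0.981
vertex -1.901 3.666 -1.067
vertex -1.781 4.171 -1.096
endloop
endfacet
facet normal 0.435 0.807 0.399
outer loop
vertex -1.473 3.948 -0.981
vertex -1.781 4.171 -1.096
vertex -2.239 3.814 0.127
endloop
endfacet
facet normal 0.270 -0.119 -0.956
outer loop
vertex -1.781 4.171 -1.096
vertex -1.901 3.666 -1.067
vertex -2.16 4.099 -1.194
endloop
endfacet
facet normal -0.231 0.954 0.192
outer loop
vertex -1.781 4.171 -1.096
vertex -2.16 4.099 -1.194
vertex -2.239 3.814 0.127
endloop
endfacet
facet normal 0.271 -0.118 -0.955
outer loop
vertex -2.16 4.099 -1.194
vertex -1.901 3.666 -1.067
vertex -2.387 3.773 -1.218
endloop
endfacet
facet normal -0.821 0.566 0.073
outer loop
vertex -2.16 4.099 -1.194
vertex -2.387 3.773 -1.218
vertex -2.239 3.814 0.127
endloop
endfacet
facet normal 0.271 -0.117 -0.955
outer loop
vertex -2.387 3.773 -1.218
vertex -1.901 3.666 -1.067
vertex -2.329 3.384 -1.154
endloop
endfacet
facet normal -0.985 -0.128 0.112
outer loop
vertex -2.387 3.773 -1.218
vertex -2.329 3.384 -1.154
vertex -2.239 3.814 0.127
endloop
endfacet
facet normal 0.272 -0.117 -0.955
outer loop
vertex -2.329 3.384 -1.154
vertex -1.901 3.666 -1.067
vertex -2.021 3.161 -1.039
endloop
endfacet
facet normal -0.630 -0.722 0.287
outer loop
vertex -2.329 3.384 -1.154
vertex -2.021 3.161 -1.039
vertex -2.239 3.814 0.127
endloop
endfacet
facet normal 0.272 -0.118 -0.955
outer loop
vertex -2.021 3.161 -1.039
vertex -1.901 3.666 -1.067
vertex -1.642 3.234 -0.94
endloop
endfacet
facet normal 0.038 -0.869 0.494
outer loop
vertex -2.021 3.161 -1.039
vertex -1.642 3.234 -0.94
vertex -2.239 3.814 0.127
endloop
endfacet
facet normal 0.271 -0.118 -0.955
outer loop
vertex -1.642 3.234 -0.94
vertex -1.901 3.666 -1.067
vertex -1.415 3.56 -0.916
endloop
endfacet
facet normal 0.627 -0.482 0.612
outer loop
vertex -1.642 3.234 -0.94
vertex -1.415 3.56 -0.916
vertex -2.239 3.814 0.127
endloop
endfacet
facet normal 0.271 -0.120 -0.955
outer loop
vertex -1.415 3.56 -0.916
vertex -1.901 3.666 -1.067
vertex -1.473 3.948 -0.981
endloop
endfacet
facet normal 0.791 0.214 0.573
outer loop
vertex -1.415 3.56 -0.916
vertex -1.473 3.948 -0.981
vertex -2.239 3.814 0.127
endloop
endfacet
facet normal 0.861 0.104 -0.498
outer loop
vertex -0.948 2.103 1.044
vertex -1.337 2.433 0.441
vertex -1.015 2.785 1.071
endloop
endfacet
facet normal 0.056 -0.034 0.998
outer loop
vertex -0.948 2.103 1.044
vertex -1.015 2.785 1.071
vertex -2.543 2.287 1.139
endloop
endfacet
facet normal 0.861 0.105 -0.498
outer loop
vertex -1.015 2.785 1.071
vertex -1.337 2.433 0.441
vertex -1.325 3.201 0.623
endloop
endfacet
facet normal -0.181 0.655 0.734
outer loop
vertex -1.015 2.785 1.071
vertex -1.325 3.201 0.623
vertex -2.543 2.287 1.139
endloop
endfacet
facet normal 0.861 0.105 -0.498
outer loop
vertex -1.325 3.201 0.623
vertex -1.337 2.433 0.441
vertex -1.644 3.039 0.038
endloop
endfacet
facet normal -0.574 0.814 0.087
outer loop
vertex -1.325 3.201 0.623
vertex -1.644 3.039 0.038
vertex -2.543 2.287 1.139
endloop
endfacet
facet normal 0.860 0.104 -0.499
outer loop
vertex -1.644 3.039 0.038
vertex -1.337 2.433 0.441
vertex -1.732 2.42 -0.243
endloop
endfacet
facet normal -0.829 0.325 -0.455
outer loop
vertex -1.644 3.039 0.038
vertex -1.732 2.42 -0.243
vertex -2.543 2.287 1.139
endloop
endfacet
facet normal 0.860 0.104 -0.499
outer loop
vertex -1.732 2.42 -0.243
vertex -1.337 2.433 0.441
vertex -1.523 1.811 -0.009
endloop
endfacet
facet normal -0.753 -0.445 -0.485
outer loop
vertex -1.732 2.42 -0.243
vertex -1.523 1.811 -0.009
vertex -2.543 2.287 1.139
endloop
endfacet
facet normal 0.861 0.103 -0.499
outer loop
vertex -1.523 1.811 -0.009
vertex -1.337 2.433 0.441
vertex -1.174 1.67 0.564
endloop
endfacet
facet normal -0.404 -0.915 0.021
outer loop
vertex -1.523 1.811 -0.009
vertex -1.174 1.67 0.564
vertex -2.543 2.287 1.139
endloop
endfacet
facet normal 0.861 0.103 -0.499
outer loop
vertex -1.174 1.67 0.564
vertex -1.337 2.433 0.441
vertex -0.948 2.103 1.044
endloop
endfacet
facet normal -0.044 -0.731 0.680
outer loop
vertex -1.174 1.67 0.564
vertex -0.948 2.103 1.044
vertex -2.543 2.287 1.139
endloop
endfacet
facet normal -0.973 0.050 0.227
outer loop
vertex 1.609 -2.752 -1.806
vertex 1.627 -0.607 -2.197
vertex 1.191 -3.062 -3.529
endloop
endfacet
facet normal -0.008 -0.984 0.179
outer loop
vertex 2.193 -3.113 -3.763
vertex 1.609 -2.752 -1.806
vertex 1.191 -3.062 -3.529
endloop
endfacet
facet normal -0.973 0.050 0.227
outer loop
vertex 1.191 -3.062 -3.529
vertex 1.627 -0.607 -2.197
vertex 1.209 -0.917 -3.92
endloop
endfacet
facet normal -0.232 -0.173 -0.957
outer loop
vertex 1.209 -0.917 -3.92
vertex 2.193 -3.113 -3.763
vertex 1.191 -3.062 -3.529
endloop
endfacet
facet normal 0.232 0.173 0.957
outer loop
vertex 1.609 -2.752 -1.806
vertex 2.629 -0.658 -2.431
vertex 1.627 -0.607 -2.197
endloop
endfacet
facet normal -0.008 -0.984 0.179
outer loop
vertex 2.611 -2.803 -2.04
vertex 1.609 -2.752 -1.806
vertex 2.193 -3.113 -3.763
endloop
endfacet
facet normal 0.232 0.173 0.957
outer loop
vertex 2.611 -2.803 -2.04
vertex 2.629 -0.658 -2.431
vertex 1.609 -2.752 -1.806
endloop
endfacet
facet normal 0.008 0.984 -0.179
outer loop
vertex 1.627 -0.607 -2.197
vertex 2.629 -0.658 -2.431
vertex 1.209 -0.917 -3.92
endloop
endfacet
facet normal -0.232 -0.173 -0.957
outer loop
vertex 2.211 -0.968 -4.154
vertex 2.193 -3.113 -3.763
vertex 1.209 -0.917 -3.92
endloop
endfacet
facet normal 0.008 0.984 -0.179
outer loop
vertex 1.209 -0.917 -3.92
vertex 2.629 -0.658 -2.431
vertex 2.211 -0.968 -4.154
endloop
endfacet
facet normal 0.973 -0.050 -0.227
outer loop
vertex 2.211 -0.968 -4.154
vertex 2.611 -2.803 -2.04
vertex 2.193 -3.113 -3.763
endloop
endfacet
facet normal 0.973 -0.050 -0.227
outer loop
vertex 2.629 -0.658 -2.431
vertex 2.611 -2.803 -2.04
vertex 2.211 -0.968 -4.154
endloop
endfacet

endsolid


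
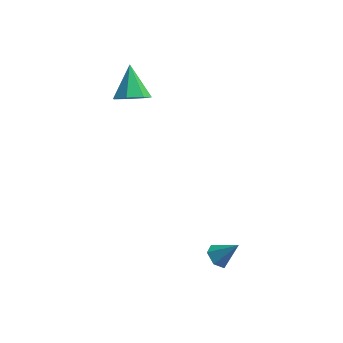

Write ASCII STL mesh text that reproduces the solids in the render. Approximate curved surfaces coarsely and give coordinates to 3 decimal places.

solid 
facet normal 0.155 -0.727 -0.669
outer loop
vertex -2.457 0.98 3.157
vertex -3.195 0.852 3.125
vertex -2.783 1.322 2.71
endloop
endfacet
facet normal 0.710 0.704 0.021
outer loop
vertex -2.457 0.98 3.157
vertex -2.783 1.322 2.71
vertex -3.425 1.928 4.115
endloop
endfacet
facet normal 0.155 -0.727 -0.669
outer loop
vertex -2.783 1.322 2.71
vertex -3.195 0.852 3.125
vertex -3.42 1.31 2.575
endloop
endfacet
facet normal 0.061 0.926 -0.372
outer loop
vertex -2.783 1.322 2.71
vertex -3.42 1.31 2.575
vertex -3.425 1.928 4.115
endloop
endfacet
facet normal 0.156 -0.727 -0.669
outer loop
vertex -3.42 1.31 2.575
vertex -3.195 0.852 3.125
vertex -3.887 0.953 2.854
endloop
endfacet
facet normal -0.682 0.678 -0.274
outer loop
vertex -3.42 1.31 2.575
vertex -3.887 0.953 2.854
vertex -3.425 1.928 4.115
endloop
endfacet
facet normal 0.156 -0.727 -0.669
outer loop
vertex -3.887 0.953 2.854
vertex -3.195 0.852 3.125
vertex -3.833 0.52 3.337
endloop
endfacet
facet normal -0.960 0.146 0.239
outer loop
vertex -3.887 0.953 2.854
vertex -3.833 0.52 3.337
vertex -3.425 1.928 4.115
endloop
endfacet
facet normal 0.156 -0.726 -0.669
outer loop
vertex -3.833 0.52 3.337
vertex -3.195 0.852 3.125
vertex -3.298 0.337 3.66
endloop
endfacet
facet normal -0.564 -0.268 0.781
outer loop
vertex -3.833 0.52 3.337
vertex -3.298 0.337 3.66
vertex -3.425 1.928 4.115
endloop
endfacet
facet normal 0.156 -0.726 -0.669
outer loop
vertex -3.298 0.337 3.66
vertex -3.195 0.852 3.125
vertex -2.686 0.542 3.58
endloop
endfacet
facet normal 0.208 -0.254 0.945
outer loop
vertex -3.298 0.337 3.66
vertex -2.686 0.542 3.58
vertex -3.425 1.928 4.115
endloop
endfacet
facet normal 0.155 -0.727 -0.669
outer loop
vertex -2.686 0.542 3.58
vertex -3.195 0.852 3.125
vertex -2.457 0.98 3.157
endloop
endfacet
facet normal 0.775 0.180 0.606
outer loop
vertex -2.686 0.542 3.58
vertex -2.457 0.98 3.157
vertex -3.425 1.928 4.115
endloop
endfacet
facet normal -0.678 -0.059 -0.733
outer loop
vertex 0.993 -3.28 -2.088
vertex 0.614 -3.412 -1.727
vertex 0.701 -2.894 -1.849
endloop
endfacet
facet normal 0.722 0.665 -0.191
outer loop
vertex 0.993 -3.28 -2.088
vertex 0.701 -2.894 -1.849
vertex 1.366 -3.348 -0.913
endloop
endfacet
facet normal -0.678 -0.059 -0.733
outer loop
vertex 0.701 -2.894 -1.849
vertex 0.614 -3.412 -1.727
vertex 0.322 -3.026 -1.488
endloop
endfacet
facet normal 0.062 0.915 0.400
outer loop
vertex 0.701 -2.894 -1.849
vertex 0.322 -3.026 -1.488
vertex 1.366 -3.348 -0.913
endloop
endfacet
facet normal -0.678 -0.059 -0.733
outer loop
vertex 0.322 -3.026 -1.488
vertex 0.614 -3.412 -1.727
vertex 0.235 -3.545 -1.366
endloop
endfacet
facet normal -0.398 0.273 0.876
outer loop
vertex 0.322 -3.026 -1.488
vertex 0.235 -3.545 -1.366
vertex 1.366 -3.348 -0.913
endloop
endfacet
facet normal -0.678 -0.059 -0.733
outer loop
vertex 0.235 -3.545 -1.366
vertex 0.614 -3.412 -1.727
vertex 0.527 -3.931 -1.605
endloop
endfacet
facet normal -0.197 -0.619 0.760
outer loop
vertex 0.235 -3.545 -1.366
vertex 0.527 -3.931 -1.605
vertex 1.366 -3.348 -0.913
endloop
endfacet
facet normal -0.678 -0.059 -0.733
outer loop
vertex 0.527 -3.931 -1.605
vertex 0.614 -3.412 -1.727
vertex 0.906 -3.799 -1.966
endloop
endfacet
facet normal 0.464 -0.869 0.170
outer loop
vertex 0.527 -3.931 -1.605
vertex 0.906 -3.799 -1.966
vertex 1.366 -3.348 -0.913
endloop
endfacet
facet normal -0.678 -0.059 -0.733
outer loop
vertex 0.906 -3.799 -1.966
vertex 0.614 -3.412 -1.727
vertex 0.993 -3.28 -2.088
endloop
endfacet
facet normal 0.924 -0.227 -0.307
outer loop
vertex 0.906 -3.799 -1.966
vertex 0.993 -3.28 -2.088
vertex 1.366 -3.348 -0.913
endloop
endfacet

endsolid


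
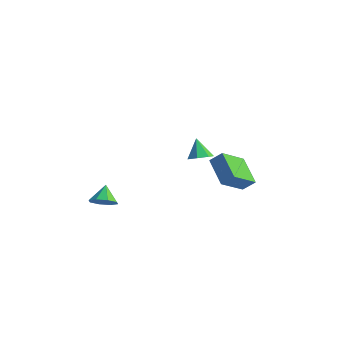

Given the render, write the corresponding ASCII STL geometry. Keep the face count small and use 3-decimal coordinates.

solid 
facet normal -0.607 -0.423 -0.673
outer loop
vertex 1.307 2.54 -0.911
vertex -0.193 3.234 0.006
vertex 1.389 4.172 -2.011
endloop
endfacet
facet normal 0.794 -0.367 -0.485
outer loop
vertex 1.953 4.566 -1.386
vertex 1.307 2.54 -0.911
vertex 1.389 4.172 -2.011
endloop
endfacet
facet normal -0.607 -0.423 -0.673
outer loop
vertex 1.389 4.172 -2.011
vertex -0.193 3.234 0.006
vertex -0.111 4.866 -1.095
endloop
endfacet
facet normal 0.041 0.828 -0.559
outer loop
vertex -0.111 4.866 -1.095
vertex 1.953 4.566 -1.386
vertex 1.389 4.172 -2.011
endloop
endfacet
facet normal -0.041 -0.828 0.559
outer loop
vertex 1.307 2.54 -0.911
vertex 0.371 3.628 0.631
vertex -0.193 3.234 0.006
endloop
endfacet
facet normal 0.794 -0.367 -0.485
outer loop
vertex 1.871 2.934 -0.285
vertex 1.307 2.54 -0.911
vertex 1.953 4.566 -1.386
endloop
endfacet
facet normal -0.042 -0.828 0.559
outer loop
vertex 1.871 2.934 -0.285
vertex 0.371 3.628 0.631
vertex 1.307 2.54 -0.911
endloop
endfacet
facet normal -0.794 0.367 0.485
outer loop
vertex -0.193 3.234 0.006
vertex 0.371 3.628 0.631
vertex -0.111 4.866 -1.095
endloop
endfacet
facet normal 0.042 0.828 -0.559
outer loop
vertex 0.453 5.26 -0.469
vertex 1.953 4.566 -1.386
vertex -0.111 4.866 -1.095
endloop
endfacet
facet normal -0.794 0.367 0.485
outer loop
vertex -0.111 4.866 -1.095
vertex 0.371 3.628 0.631
vertex 0.453 5.26 -0.469
endloop
endfacet
facet normal 0.607 0.423 0.673
outer loop
vertex 0.453 5.26 -0.469
vertex 1.871 2.934 -0.285
vertex 1.953 4.566 -1.386
endloop
endfacet
facet normal 0.607 0.423 0.673
outer loop
vertex 0.371 3.628 0.631
vertex 1.871 2.934 -0.285
vertex 0.453 5.26 -0.469
endloop
endfacet
facet normal 0.407 -0.559 -0.722
outer loop
vertex -1.389 -3.168 -0.774
vertex -1.964 -2.934 -1.279
vertex -1.238 -2.66 -1.082
endloop
endfacet
facet normal 0.523 0.323 0.789
outer loop
vertex -1.389 -3.168 -0.774
vertex -1.238 -2.66 -1.082
vertex -2.436 -2.286 -0.441
endloop
endfacet
facet normal 0.407 -0.559 -0.723
outer loop
vertex -1.238 -2.66 -1.082
vertex -1.964 -2.934 -1.279
vertex -1.513 -2.313 -1.505
endloop
endfacet
facet normal 0.452 0.811 0.371
outer loop
vertex -1.238 -2.66 -1.082
vertex -1.513 -2.313 -1.505
vertex -2.436 -2.286 -0.441
endloop
endfacet
facet normal 0.408 -0.559 -0.722
outer loop
vertex -1.513 -2.313 -1.505
vertex -1.964 -2.934 -1.279
vertex -2.051 -2.33 -1.796
endloop
endfacet
facet normal -0.012 0.999 -0.036
outer loop
vertex -1.513 -2.313 -1.505
vertex -2.051 -2.33 -1.796
vertex -2.436 -2.286 -0.441
endloop
endfacet
facet normal 0.407 -0.559 -0.722
outer loop
vertex -2.051 -2.33 -1.796
vertex -1.964 -2.934 -1.279
vertex -2.539 -2.701 -1.784
endloop
endfacet
facet normal -0.597 0.779 -0.195
outer loop
vertex -2.051 -2.33 -1.796
vertex -2.539 -2.701 -1.784
vertex -2.436 -2.286 -0.441
endloop
endfacet
facet normal 0.408 -0.559 -0.722
outer loop
vertex -2.539 -2.701 -1.784
vertex -1.964 -2.934 -1.279
vertex -2.689 -3.208 -1.476
endloop
endfacet
facet normal -0.961 0.277 -0.012
outer loop
vertex -2.539 -2.701 -1.784
vertex -2.689 -3.208 -1.476
vertex -2.436 -2.286 -0.441
endloop
endfacet
facet normal 0.407 -0.559 -0.722
outer loop
vertex -2.689 -3.208 -1.476
vertex -1.964 -2.934 -1.279
vertex -2.415 -3.555 -1.053
endloop
endfacet
facet normal -0.890 -0.210 0.404
outer loop
vertex -2.689 -3.208 -1.476
vertex -2.415 -3.555 -1.053
vertex -2.436 -2.286 -0.441
endloop
endfacet
facet normal 0.408 -0.559 -0.722
outer loop
vertex -2.415 -3.555 -1.053
vertex -1.964 -2.934 -1.279
vertex -1.876 -3.538 -0.762
endloop
endfacet
facet normal -0.426 -0.399 0.812
outer loop
vertex -2.415 -3.555 -1.053
vertex -1.876 -3.538 -0.762
vertex -2.436 -2.286 -0.441
endloop
endfacet
facet normal 0.407 -0.559 -0.722
outer loop
vertex -1.876 -3.538 -0.762
vertex -1.964 -2.934 -1.279
vertex -1.389 -3.168 -0.774
endloop
endfacet
facet normal 0.159 -0.178 0.971
outer loop
vertex -1.876 -3.538 -0.762
vertex -1.389 -3.168 -0.774
vertex -2.436 -2.286 -0.441
endloop
endfacet
facet normal 0.455 -0.253 -0.854
outer loop
vertex 1.782 1.433 1.901
vertex 1.308 0.899 1.807
vertex 1.266 1.582 1.582
endloop
endfacet
facet normal 0.090 0.950 0.298
outer loop
vertex 1.782 1.433 1.901
vertex 1.266 1.582 1.582
vertex 0.732 1.221 2.893
endloop
endfacet
facet normal 0.452 -0.254 -0.855
outer loop
vertex 1.266 1.582 1.582
vertex 1.308 0.899 1.807
vertex 0.781 1.217 1.434
endloop
endfacet
facet normal -0.597 0.802 -0.022
outer loop
vertex 1.266 1.582 1.582
vertex 0.781 1.217 1.434
vertex 0.732 1.221 2.893
endloop
endfacet
facet normal 0.453 -0.253 -0.855
outer loop
vertex 0.781 1.217 1.434
vertex 1.308 0.899 1.807
vertex 0.693 0.613 1.566
endloop
endfacet
facet normal -0.990 0.137 -0.034
outer loop
vertex 0.781 1.217 1.434
vertex 0.693 0.613 1.566
vertex 0.732 1.221 2.893
endloop
endfacet
facet normal 0.453 -0.253 -0.855
outer loop
vertex 0.693 0.613 1.566
vertex 1.308 0.899 1.807
vertex 1.068 0.224 1.88
endloop
endfacet
facet normal -0.793 -0.544 0.273
outer loop
vertex 0.693 0.613 1.566
vertex 1.068 0.224 1.88
vertex 0.732 1.221 2.893
endloop
endfacet
facet normal 0.454 -0.254 -0.854
outer loop
vertex 1.068 0.224 1.88
vertex 1.308 0.899 1.807
vertex 1.624 0.344 2.14
endloop
endfacet
facet normal -0.154 -0.729 0.667
outer loop
vertex 1.068 0.224 1.88
vertex 1.624 0.344 2.14
vertex 0.732 1.221 2.893
endloop
endfacet
facet normal 0.454 -0.254 -0.854
outer loop
vertex 1.624 0.344 2.14
vertex 1.308 0.899 1.807
vertex 1.942 0.882 2.149
endloop
endfacet
facet normal 0.446 -0.278 0.851
outer loop
vertex 1.624 0.344 2.14
vertex 1.942 0.882 2.149
vertex 0.732 1.221 2.893
endloop
endfacet
facet normal 0.454 -0.253 -0.854
outer loop
vertex 1.942 0.882 2.149
vertex 1.308 0.899 1.807
vertex 1.782 1.433 1.901
endloop
endfacet
facet normal 0.554 0.470 0.687
outer loop
vertex 1.942 0.882 2.149
vertex 1.782 1.433 1.901
vertex 0.732 1.221 2.893
endloop
endfacet

endsolid


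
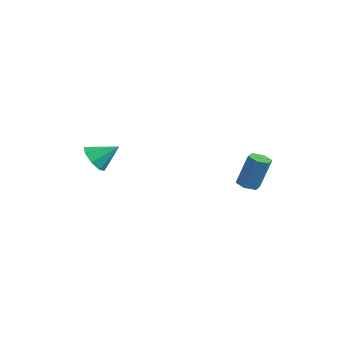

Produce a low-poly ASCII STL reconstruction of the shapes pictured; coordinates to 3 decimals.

solid 
facet normal -0.472 -0.678 -0.564
outer loop
vertex -3.311 -3.498 -1.36
vertex -3.772 -3.808 -0.601
vertex -3.933 -3.152 -1.255
endloop
endfacet
facet normal 0.383 0.818 -0.429
outer loop
vertex -3.311 -3.498 -1.36
vertex -3.933 -3.152 -1.255
vertex -3.048 -2.772 0.261
endloop
endfacet
facet normal -0.473 -0.678 -0.563
outer loop
vertex -3.933 -3.152 -1.255
vertex -3.772 -3.808 -0.601
vertex -4.46 -3.19 -0.767
endloop
endfacet
facet normal -0.192 0.973 -0.132
outer loop
vertex -3.933 -3.152 -1.255
vertex -4.46 -3.19 -0.767
vertex -3.048 -2.772 0.261
endloop
endfacet
facet normal -0.473 -0.678 -0.563
outer loop
vertex -4.46 -3.19 -0.767
vertex -3.772 -3.808 -0.601
vertex -4.584 -3.59 -0.182
endloop
endfacet
facet normal -0.518 0.753 0.405
outer loop
vertex -4.46 -3.19 -0.767
vertex -4.584 -3.59 -0.182
vertex -3.048 -2.772 0.261
endloop
endfacet
facet normal -0.473 -0.677 -0.564
outer loop
vertex -4.584 -3.59 -0.182
vertex -3.772 -3.808 -0.601
vertex -4.232 -4.118 0.157
endloop
endfacet
facet normal -0.404 0.288 0.868
outer loop
vertex -4.584 -3.59 -0.182
vertex -4.232 -4.118 0.157
vertex -3.048 -2.772 0.261
endloop
endfacet
facet normal -0.472 -0.678 -0.564
outer loop
vertex -4.232 -4.118 0.157
vertex -3.772 -3.808 -0.601
vertex -3.61 -4.464 0.052
endloop
endfacet
facet normal 0.083 -0.149 0.985
outer loop
vertex -4.232 -4.118 0.157
vertex -3.61 -4.464 0.052
vertex -3.048 -2.772 0.261
endloop
endfacet
facet normal -0.473 -0.678 -0.563
outer loop
vertex -3.61 -4.464 0.052
vertex -3.772 -3.808 -0.601
vertex -3.083 -4.426 -0.436
endloop
endfacet
facet normal 0.659 -0.304 0.688
outer loop
vertex -3.61 -4.464 0.052
vertex -3.083 -4.426 -0.436
vertex -3.048 -2.772 0.261
endloop
endfacet
facet normal -0.472 -0.677 -0.564
outer loop
vertex -3.083 -4.426 -0.436
vertex -3.772 -3.808 -0.601
vertex -2.959 -4.026 -1.02
endloop
endfacet
facet normal 0.985 -0.085 0.151
outer loop
vertex -3.083 -4.426 -0.436
vertex -2.959 -4.026 -1.02
vertex -3.048 -2.772 0.261
endloop
endfacet
facet normal -0.472 -0.678 -0.564
outer loop
vertex -2.959 -4.026 -1.02
vertex -3.772 -3.808 -0.601
vertex -3.311 -3.498 -1.36
endloop
endfacet
facet normal 0.871 0.380 -0.312
outer loop
vertex -2.959 -4.026 -1.02
vertex -3.311 -3.498 -1.36
vertex -3.048 -2.772 0.261
endloop
endfacet
facet normal -0.164 -0.258 -0.952
outer loop
vertex 0.843 3.075 -3.007
vertex 0.184 3.051 -2.887
vertex 0.467 3.623 -3.091
endloop
endfacet
facet normal 0.811 0.514 -0.280
outer loop
vertex 0.843 3.075 -3.007
vertex 0.467 3.623 -3.091
vertex 1.175 3.592 -1.094
endloop
endfacet
facet normal 0.811 0.513 -0.280
outer loop
vertex 1.175 3.592 -1.094
vertex 0.467 3.623 -3.091
vertex 0.799 4.141 -1.177
endloop
endfacet
facet normal 0.166 0.257 0.952
outer loop
vertex 1.175 3.592 -1.094
vertex 0.799 4.141 -1.177
vertex 0.516 3.569 -0.973
endloop
endfacet
facet normal -0.166 -0.257 -0.952
outer loop
vertex 0.467 3.623 -3.091
vertex 0.184 3.051 -2.887
vertex -0.192 3.6 -2.97
endloop
endfacet
facet normal -0.079 0.966 -0.248
outer loop
vertex 0.467 3.623 -3.091
vertex -0.192 3.6 -2.97
vertex 0.799 4.141 -1.177
endloop
endfacet
facet normal -0.081 0.966 -0.247
outer loop
vertex 0.799 4.141 -1.177
vertex -0.192 3.6 -2.97
vertex 0.14 4.117 -1.056
endloop
endfacet
facet normal 0.165 0.258 0.952
outer loop
vertex 0.799 4.141 -1.177
vertex 0.14 4.117 -1.056
vertex 0.516 3.569 -0.973
endloop
endfacet
facet normal -0.166 -0.257 -0.952
outer loop
vertex -0.192 3.6 -2.97
vertex 0.184 3.051 -2.887
vertex -0.475 3.028 -2.766
endloop
endfacet
facet normal -0.891 0.452 0.032
outer loop
vertex -0.192 3.6 -2.97
vertex -0.475 3.028 -2.766
vertex 0.14 4.117 -1.056
endloop
endfacet
facet normal -0.891 0.452 0.032
outer loop
vertex 0.14 4.117 -1.056
vertex -0.475 3.028 -2.766
vertex -0.143 3.545 -0.853
endloop
endfacet
facet normal 0.164 0.257 0.952
outer loop
vertex 0.14 4.117 -1.056
vertex -0.143 3.545 -0.853
vertex 0.516 3.569 -0.973
endloop
endfacet
facet normal -0.166 -0.257 -0.952
outer loop
vertex -0.475 3.028 -2.766
vertex 0.184 3.051 -2.887
vertex -0.099 2.479 -2.683
endloop
endfacet
facet normal -0.811 -0.513 0.280
outer loop
vertex -0.475 3.028 -2.766
vertex -0.099 2.479 -2.683
vertex -0.143 3.545 -0.853
endloop
endfacet
facet normal -0.811 -0.514 0.280
outer loop
vertex -0.143 3.545 -0.853
vertex -0.099 2.479 -2.683
vertex 0.233 2.997 -0.769
endloop
endfacet
facet normal 0.164 0.258 0.952
outer loop
vertex -0.143 3.545 -0.853
vertex 0.233 2.997 -0.769
vertex 0.516 3.569 -0.973
endloop
endfacet
facet normal -0.165 -0.258 -0.952
outer loop
vertex -0.099 2.479 -2.683
vertex 0.184 3.051 -2.887
vertex 0.56 2.503 -2.804
endloop
endfacet
facet normal 0.081 -0.966 0.247
outer loop
vertex -0.099 2.479 -2.683
vertex 0.56 2.503 -2.804
vertex 0.233 2.997 -0.769
endloop
endfacet
facet normal 0.079 -0.966 0.247
outer loop
vertex 0.233 2.997 -0.769
vertex 0.56 2.503 -2.804
vertex 0.892 3.02 -0.89
endloop
endfacet
facet normal 0.166 0.257 0.952
outer loop
vertex 0.233 2.997 -0.769
vertex 0.892 3.02 -0.89
vertex 0.516 3.569 -0.973
endloop
endfacet
facet normal -0.164 -0.257 -0.952
outer loop
vertex 0.56 2.503 -2.804
vertex 0.184 3.051 -2.887
vertex 0.843 3.075 -3.007
endloop
endfacet
facet normal 0.891 -0.452 -0.032
outer loop
vertex 0.56 2.503 -2.804
vertex 0.843 3.075 -3.007
vertex 0.892 3.02 -0.89
endloop
endfacet
facet normal 0.891 -0.452 -0.032
outer loop
vertex 0.892 3.02 -0.89
vertex 0.843 3.075 -3.007
vertex 1.175 3.592 -1.094
endloop
endfacet
facet normal 0.166 0.257 0.952
outer loop
vertex 0.892 3.02 -0.89
vertex 1.175 3.592 -1.094
vertex 0.516 3.569 -0.973
endloop
endfacet

endsolid


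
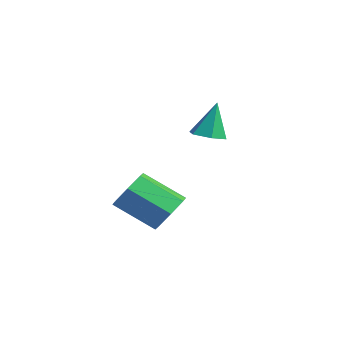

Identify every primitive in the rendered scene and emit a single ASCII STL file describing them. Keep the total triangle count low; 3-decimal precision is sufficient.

solid 
facet normal 0.059 -0.271 -0.961
outer loop
vertex -0.788 1.299 1.033
vertex -1.37 1.494 0.942
vertex -0.895 1.885 0.861
endloop
endfacet
facet normal 0.894 0.269 0.359
outer loop
vertex -0.788 1.299 1.033
vertex -0.895 1.885 0.861
vertex -1.45 1.866 2.258
endloop
endfacet
facet normal 0.059 -0.271 -0.961
outer loop
vertex -0.895 1.885 0.861
vertex -1.37 1.494 0.942
vertex -1.477 2.08 0.77
endloop
endfacet
facet normal 0.297 0.946 0.131
outer loop
vertex -0.895 1.885 0.861
vertex -1.477 2.08 0.77
vertex -1.45 1.866 2.258
endloop
endfacet
facet normal 0.059 -0.271 -0.961
outer loop
vertex -1.477 2.08 0.77
vertex -1.37 1.494 0.942
vertex -1.951 1.689 0.851
endloop
endfacet
facet normal -0.619 0.776 0.123
outer loop
vertex -1.477 2.08 0.77
vertex -1.951 1.689 0.851
vertex -1.45 1.866 2.258
endloop
endfacet
facet normal 0.059 -0.271 -0.961
outer loop
vertex -1.951 1.689 0.851
vertex -1.37 1.494 0.942
vertex -1.844 1.103 1.023
endloop
endfacet
facet normal -0.937 -0.071 0.342
outer loop
vertex -1.951 1.689 0.851
vertex -1.844 1.103 1.023
vertex -1.45 1.866 2.258
endloop
endfacet
facet normal 0.059 -0.271 -0.961
outer loop
vertex -1.844 1.103 1.023
vertex -1.37 1.494 0.942
vertex -1.263 0.908 1.114
endloop
endfacet
facet normal -0.340 -0.748 0.570
outer loop
vertex -1.844 1.103 1.023
vertex -1.263 0.908 1.114
vertex -1.45 1.866 2.258
endloop
endfacet
facet normal 0.059 -0.271 -0.961
outer loop
vertex -1.263 0.908 1.114
vertex -1.37 1.494 0.942
vertex -0.788 1.299 1.033
endloop
endfacet
facet normal 0.575 -0.579 0.579
outer loop
vertex -1.263 0.908 1.114
vertex -0.788 1.299 1.033
vertex -1.45 1.866 2.258
endloop
endfacet
facet normal 0.556 0.610 -0.564
outer loop
vertex 2.002 -1.181 -0.249
vertex 1.594 -1.374 -0.86
vertex 1.472 -0.808 -0.368
endloop
endfacet
facet normal 0.209 0.554 0.806
outer loop
vertex 2.002 -1.181 -0.249
vertex 1.472 -0.808 -0.368
vertex 1.135 -2.133 0.631
endloop
endfacet
facet normal 0.209 0.554 0.806
outer loop
vertex 1.135 -2.133 0.631
vertex 1.472 -0.808 -0.368
vertex 0.605 -1.76 0.512
endloop
endfacet
facet normal -0.556 -0.610 0.565
outer loop
vertex 1.135 -2.133 0.631
vertex 0.605 -1.76 0.512
vertex 0.726 -2.326 0.02
endloop
endfacet
facet normal 0.556 0.610 -0.564
outer loop
vertex 1.472 -0.808 -0.368
vertex 1.594 -1.374 -0.86
vertex 1.033 -0.861 -0.858
endloop
endfacet
facet normal -0.498 0.788 0.361
outer loop
vertex 1.472 -0.808 -0.368
vertex 1.033 -0.861 -0.858
vertex 0.605 -1.76 0.512
endloop
endfacet
facet normal -0.498 0.788 0.362
outer loop
vertex 0.605 -1.76 0.512
vertex 1.033 -0.861 -0.858
vertex 0.166 -1.813 0.023
endloop
endfacet
facet normal -0.556 -0.610 0.565
outer loop
vertex 0.605 -1.76 0.512
vertex 0.166 -1.813 0.023
vertex 0.726 -2.326 0.02
endloop
endfacet
facet normal 0.556 0.610 -0.565
outer loop
vertex 1.033 -0.861 -0.858
vertex 1.594 -1.374 -0.86
vertex 1.016 -1.3 -1.349
endloop
endfacet
facet normal -0.831 0.429 -0.355
outer loop
vertex 1.033 -0.861 -0.858
vertex 1.016 -1.3 -1.349
vertex 0.166 -1.813 0.023
endloop
endfacet
facet normal -0.831 0.429 -0.354
outer loop
vertex 0.166 -1.813 0.023
vertex 1.016 -1.3 -1.349
vertex 0.149 -2.252 -0.469
endloop
endfacet
facet normal -0.556 -0.610 0.564
outer loop
vertex 0.166 -1.813 0.023
vertex 0.149 -2.252 -0.469
vertex 0.726 -2.326 0.02
endloop
endfacet
facet normal 0.556 0.610 -0.565
outer loop
vertex 1.016 -1.3 -1.349
vertex 1.594 -1.374 -0.86
vertex 1.434 -1.795 -1.472
endloop
endfacet
facet normal -0.537 -0.254 -0.804
outer loop
vertex 1.016 -1.3 -1.349
vertex 1.434 -1.795 -1.472
vertex 0.149 -2.252 -0.469
endloop
endfacet
facet normal -0.537 -0.254 -0.804
outer loop
vertex 0.149 -2.252 -0.469
vertex 1.434 -1.795 -1.472
vertex 0.567 -2.747 -0.592
endloop
endfacet
facet normal -0.556 -0.610 0.564
outer loop
vertex 0.149 -2.252 -0.469
vertex 0.567 -2.747 -0.592
vertex 0.726 -2.326 0.02
endloop
endfacet
facet normal 0.556 0.610 -0.565
outer loop
vertex 1.434 -1.795 -1.472
vertex 1.594 -1.374 -0.86
vertex 1.972 -1.973 -1.135
endloop
endfacet
facet normal 0.160 -0.745 -0.648
outer loop
vertex 1.434 -1.795 -1.472
vertex 1.972 -1.973 -1.135
vertex 0.567 -2.747 -0.592
endloop
endfacet
facet normal 0.160 -0.745 -0.647
outer loop
vertex 0.567 -2.747 -0.592
vertex 1.972 -1.973 -1.135
vertex 1.105 -2.925 -0.254
endloop
endfacet
facet normal -0.556 -0.610 0.564
outer loop
vertex 0.567 -2.747 -0.592
vertex 1.105 -2.925 -0.254
vertex 0.726 -2.326 0.02
endloop
endfacet
facet normal 0.557 0.610 -0.564
outer loop
vertex 1.972 -1.973 -1.135
vertex 1.594 -1.374 -0.86
vertex 2.225 -1.7 -0.59
endloop
endfacet
facet normal 0.737 -0.675 -0.004
outer loop
vertex 1.972 -1.973 -1.135
vertex 2.225 -1.7 -0.59
vertex 1.105 -2.925 -0.254
endloop
endfacet
facet normal 0.737 -0.675 -0.004
outer loop
vertex 1.105 -2.925 -0.254
vertex 2.225 -1.7 -0.59
vertex 1.358 -2.652 0.29
endloop
endfacet
facet normal -0.556 -0.610 0.565
outer loop
vertex 1.105 -2.925 -0.254
vertex 1.358 -2.652 0.29
vertex 0.726 -2.326 0.02
endloop
endfacet
facet normal 0.557 0.610 -0.564
outer loop
vertex 2.225 -1.7 -0.59
vertex 1.594 -1.374 -0.86
vertex 2.002 -1.181 -0.249
endloop
endfacet
facet normal 0.759 -0.097 0.644
outer loop
vertex 2.225 -1.7 -0.59
vertex 2.002 -1.181 -0.249
vertex 1.358 -2.652 0.29
endloop
endfacet
facet normal 0.759 -0.097 0.644
outer loop
vertex 1.358 -2.652 0.29
vertex 2.002 -1.181 -0.249
vertex 1.135 -2.133 0.631
endloop
endfacet
facet normal -0.556 -0.610 0.565
outer loop
vertex 1.358 -2.652 0.29
vertex 1.135 -2.133 0.631
vertex 0.726 -2.326 0.02
endloop
endfacet

endsolid


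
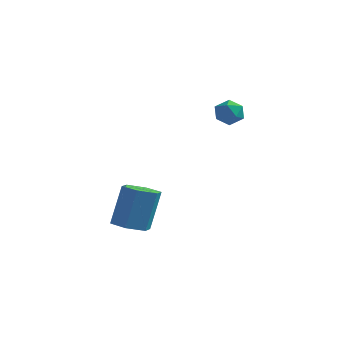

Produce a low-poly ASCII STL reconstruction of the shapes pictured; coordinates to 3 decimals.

solid 
facet normal -0.272 0.873 0.404
outer loop
vertex 0.655 2.629 1.612
vertex -0.053 2.437 1.55
vertex 0.322 2.271 2.162
endloop
endfacet
facet normal 0.363 0.665 0.653
outer loop
vertex 0.655 2.629 1.612
vertex 0.322 2.271 2.162
vertex 1.008 2.089 1.966
endloop
endfacet
facet normal 0.803 0.588 0.096
outer loop
vertex 0.655 2.629 1.612
vertex 1.008 2.089 1.966
vertex 1.057 2.142 1.233
endloop
endfacet
facet normal 0.439 0.749 -0.496
outer loop
vertex 0.655 2.629 1.612
vertex 1.057 2.142 1.233
vertex 0.401 2.357 0.977
endloop
endfacet
facet normal -0.224 0.925 -0.307
outer loop
vertex 0.655 2.629 1.612
vertex 0.401 2.357 0.977
vertex -0.053 2.437 1.55
endloop
endfacet
facet normal 0.281 0.025 0.959
outer loop
vertex 1.008 2.089 1.966
vertex 0.322 2.271 2.162
vertex 0.519 1.563 2.123
endloop
endfacet
facet normal -0.747 0.363 0.556
outer loop
vertex 0.322 2.271 2.162
vertex -0.053 2.437 1.55
vertex -0.137 1.778 1.867
endloop
endfacet
facet normal -0.670 0.446 -0.593
outer loop
vertex -0.053 2.437 1.55
vertex 0.401 2.357 0.977
vertex -0.088 1.831 1.134
endloop
endfacet
facet normal 0.404 0.162 -0.900
outer loop
vertex 0.401 2.357 0.977
vertex 1.057 2.142 1.233
vertex 0.598 1.649 0.938
endloop
endfacet
facet normal 0.993 -0.098 0.059
outer loop
vertex 1.057 2.142 1.233
vertex 1.008 2.089 1.966
vertex 0.973 1.483 1.55
endloop
endfacet
facet normal -0.439 -0.749 0.496
outer loop
vertex 0.265 1.291 1.488
vertex 0.519 1.563 2.123
vertex -0.137 1.778 1.867
endloop
endfacet
facet normal -0.803 -0.588 -0.096
outer loop
vertex 0.265 1.291 1.488
vertex -0.137 1.778 1.867
vertex -0.088 1.831 1.134
endloop
endfacet
facet normal -0.363 -0.665 -0.653
outer loop
vertex 0.265 1.291 1.488
vertex -0.088 1.831 1.134
vertex 0.598 1.649 0.938
endloop
endfacet
facet normal 0.272 -0.873 -0.404
outer loop
vertex 0.265 1.291 1.488
vertex 0.598 1.649 0.938
vertex 0.973 1.483 1.55
endloop
endfacet
facet normal 0.224 -0.925 0.307
outer loop
vertex 0.265 1.291 1.488
vertex 0.973 1.483 1.55
vertex 0.519 1.563 2.123
endloop
endfacet
facet normal -0.404 -0.162 0.900
outer loop
vertex -0.137 1.778 1.867
vertex 0.519 1.563 2.123
vertex 0.322 2.271 2.162
endloop
endfacet
facet normal -0.993 0.098 -0.059
outer loop
vertex -0.088 1.831 1.134
vertex -0.137 1.778 1.867
vertex -0.053 2.437 1.55
endloop
endfacet
facet normal -0.281 -0.025 -0.959
outer loop
vertex 0.598 1.649 0.938
vertex -0.088 1.831 1.134
vertex 0.401 2.357 0.977
endloop
endfacet
facet normal 0.747 -0.363 -0.556
outer loop
vertex 0.973 1.483 1.55
vertex 0.598 1.649 0.938
vertex 1.057 2.142 1.233
endloop
endfacet
facet normal 0.670 -0.446 0.593
outer loop
vertex 0.519 1.563 2.123
vertex 0.973 1.483 1.55
vertex 1.008 2.089 1.966
endloop
endfacet
facet normal -0.100 -0.345 -0.933
outer loop
vertex -2.017 -1.217 -4.659
vertex -2.875 -0.914 -4.679
vertex -2.195 -0.374 -4.952
endloop
endfacet
facet normal 0.976 0.150 -0.160
outer loop
vertex -2.017 -1.217 -4.659
vertex -2.195 -0.374 -4.952
vertex -1.808 -0.49 -2.7
endloop
endfacet
facet normal 0.976 0.149 -0.160
outer loop
vertex -1.808 -0.49 -2.7
vertex -2.195 -0.374 -4.952
vertex -1.985 0.353 -2.994
endloop
endfacet
facet normal 0.100 0.346 0.933
outer loop
vertex -1.808 -0.49 -2.7
vertex -1.985 0.353 -2.994
vertex -2.665 -0.186 -2.721
endloop
endfacet
facet normal -0.100 -0.346 -0.933
outer loop
vertex -2.195 -0.374 -4.952
vertex -2.875 -0.914 -4.679
vertex -3.052 -0.071 -4.973
endloop
endfacet
facet normal 0.319 0.877 -0.360
outer loop
vertex -2.195 -0.374 -4.952
vertex -3.052 -0.071 -4.973
vertex -1.985 0.353 -2.994
endloop
endfacet
facet normal 0.318 0.877 -0.359
outer loop
vertex -1.985 0.353 -2.994
vertex -3.052 -0.071 -4.973
vertex -2.843 0.656 -3.014
endloop
endfacet
facet normal 0.100 0.346 0.933
outer loop
vertex -1.985 0.353 -2.994
vertex -2.843 0.656 -3.014
vertex -2.665 -0.186 -2.721
endloop
endfacet
facet normal -0.100 -0.346 -0.933
outer loop
vertex -3.052 -0.071 -4.973
vertex -2.875 -0.914 -4.679
vertex -3.732 -0.61 -4.7
endloop
endfacet
facet normal -0.657 0.727 -0.200
outer loop
vertex -3.052 -0.071 -4.973
vertex -3.732 -0.61 -4.7
vertex -2.843 0.656 -3.014
endloop
endfacet
facet normal -0.657 0.727 -0.200
outer loop
vertex -2.843 0.656 -3.014
vertex -3.732 -0.61 -4.7
vertex -3.523 0.117 -2.741
endloop
endfacet
facet normal 0.100 0.346 0.933
outer loop
vertex -2.843 0.656 -3.014
vertex -3.523 0.117 -2.741
vertex -2.665 -0.186 -2.721
endloop
endfacet
facet normal -0.100 -0.346 -0.933
outer loop
vertex -3.732 -0.61 -4.7
vertex -2.875 -0.914 -4.679
vertex -3.555 -1.453 -4.406
endloop
endfacet
facet normal -0.976 -0.149 0.160
outer loop
vertex -3.732 -0.61 -4.7
vertex -3.555 -1.453 -4.406
vertex -3.523 0.117 -2.741
endloop
endfacet
facet normal -0.976 -0.150 0.160
outer loop
vertex -3.523 0.117 -2.741
vertex -3.555 -1.453 -4.406
vertex -3.345 -0.726 -2.448
endloop
endfacet
facet normal 0.100 0.345 0.933
outer loop
vertex -3.523 0.117 -2.741
vertex -3.345 -0.726 -2.448
vertex -2.665 -0.186 -2.721
endloop
endfacet
facet normal -0.100 -0.346 -0.933
outer loop
vertex -3.555 -1.453 -4.406
vertex -2.875 -0.914 -4.679
vertex -2.697 -1.756 -4.386
endloop
endfacet
facet normal -0.318 -0.877 0.360
outer loop
vertex -3.555 -1.453 -4.406
vertex -2.697 -1.756 -4.386
vertex -3.345 -0.726 -2.448
endloop
endfacet
facet normal -0.319 -0.877 0.359
outer loop
vertex -3.345 -0.726 -2.448
vertex -2.697 -1.756 -4.386
vertex -2.488 -1.029 -2.427
endloop
endfacet
facet normal 0.100 0.346 0.933
outer loop
vertex -3.345 -0.726 -2.448
vertex -2.488 -1.029 -2.427
vertex -2.665 -0.186 -2.721
endloop
endfacet
facet normal -0.100 -0.346 -0.933
outer loop
vertex -2.697 -1.756 -4.386
vertex -2.875 -0.914 -4.679
vertex -2.017 -1.217 -4.659
endloop
endfacet
facet normal 0.657 -0.727 0.200
outer loop
vertex -2.697 -1.756 -4.386
vertex -2.017 -1.217 -4.659
vertex -2.488 -1.029 -2.427
endloop
endfacet
facet normal 0.657 -0.727 0.200
outer loop
vertex -2.488 -1.029 -2.427
vertex -2.017 -1.217 -4.659
vertex -1.808 -0.49 -2.7
endloop
endfacet
facet normal 0.100 0.346 0.933
outer loop
vertex -2.488 -1.029 -2.427
vertex -1.808 -0.49 -2.7
vertex -2.665 -0.186 -2.721
endloop
endfacet

endsolid
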